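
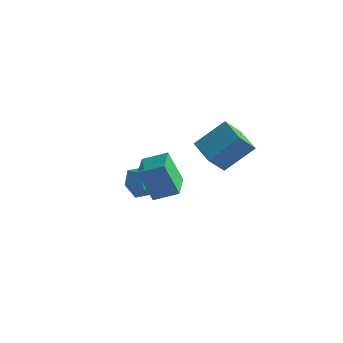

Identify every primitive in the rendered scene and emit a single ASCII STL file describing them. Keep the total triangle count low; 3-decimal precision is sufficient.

solid 
facet normal -0.443 -0.616 -0.651
outer loop
vertex 3.533 -2.487 1.353
vertex 2.124 -1.833 1.693
vertex 3.729 -1.519 0.304
endloop
endfacet
facet normal 0.886 -0.411 -0.214
outer loop
vertex 4.616 -0.287 1.607
vertex 3.533 -2.487 1.353
vertex 3.729 -1.519 0.304
endloop
endfacet
facet normal -0.443 -0.616 -0.652
outer loop
vertex 3.729 -1.519 0.304
vertex 2.124 -1.833 1.693
vertex 2.32 -0.865 0.645
endloop
endfacet
facet normal 0.136 0.672 -0.728
outer loop
vertex 2.32 -0.865 0.645
vertex 4.616 -0.287 1.607
vertex 3.729 -1.519 0.304
endloop
endfacet
facet normal -0.136 -0.672 0.728
outer loop
vertex 3.533 -2.487 1.353
vertex 3.011 -0.601 2.996
vertex 2.124 -1.833 1.693
endloop
endfacet
facet normal 0.886 -0.411 -0.214
outer loop
vertex 4.42 -1.255 2.655
vertex 3.533 -2.487 1.353
vertex 4.616 -0.287 1.607
endloop
endfacet
facet normal -0.136 -0.672 0.728
outer loop
vertex 4.42 -1.255 2.655
vertex 3.011 -0.601 2.996
vertex 3.533 -2.487 1.353
endloop
endfacet
facet normal -0.886 0.411 0.214
outer loop
vertex 2.124 -1.833 1.693
vertex 3.011 -0.601 2.996
vertex 2.32 -0.865 0.645
endloop
endfacet
facet normal 0.136 0.672 -0.728
outer loop
vertex 3.207 0.367 1.947
vertex 4.616 -0.287 1.607
vertex 2.32 -0.865 0.645
endloop
endfacet
facet normal -0.886 0.411 0.214
outer loop
vertex 2.32 -0.865 0.645
vertex 3.011 -0.601 2.996
vertex 3.207 0.367 1.947
endloop
endfacet
facet normal 0.443 0.616 0.652
outer loop
vertex 3.207 0.367 1.947
vertex 4.42 -1.255 2.655
vertex 4.616 -0.287 1.607
endloop
endfacet
facet normal 0.443 0.616 0.651
outer loop
vertex 3.011 -0.601 2.996
vertex 4.42 -1.255 2.655
vertex 3.207 0.367 1.947
endloop
endfacet
facet normal -0.995 0.096 0.041
outer loop
vertex -3.388 0.556 -3.659
vertex -3.501 -0.439 -4.071
vertex -3.443 -0.301 -2.999
endloop
endfacet
facet normal -0.681 0.474 0.559
outer loop
vertex -3.388 0.556 -3.659
vertex -3.443 -0.301 -2.999
vertex -2.73 0.49 -2.801
endloop
endfacet
facet normal -0.234 0.939 0.252
outer loop
vertex -3.388 0.556 -3.659
vertex -2.73 0.49 -2.801
vertex -2.347 0.84 -3.752
endloop
endfacet
facet normal -0.272 0.848 -0.455
outer loop
vertex -3.388 0.556 -3.659
vertex -2.347 0.84 -3.752
vertex -2.824 0.266 -4.537
endloop
endfacet
facet normal -0.743 0.326 -0.585
outer loop
vertex -3.388 0.556 -3.659
vertex -2.824 0.266 -4.537
vertex -3.501 -0.439 -4.071
endloop
endfacet
facet normal -0.294 0.026 0.956
outer loop
vertex -2.73 0.49 -2.801
vertex -3.443 -0.301 -2.999
vertex -2.436 -0.546 -2.683
endloop
endfacet
facet normal -0.801 -0.587 0.119
outer loop
vertex -3.443 -0.301 -2.999
vertex -3.501 -0.439 -4.071
vertex -2.913 -1.12 -3.468
endloop
endfacet
facet normal -0.393 -0.213 -0.894
outer loop
vertex -3.501 -0.439 -4.071
vertex -2.824 0.266 -4.537
vertex -2.53 -0.77 -4.419
endloop
endfacet
facet normal 0.368 0.630 -0.684
outer loop
vertex -2.824 0.266 -4.537
vertex -2.347 0.84 -3.752
vertex -1.817 0.021 -4.221
endloop
endfacet
facet normal 0.430 0.778 0.459
outer loop
vertex -2.347 0.84 -3.752
vertex -2.73 0.49 -2.801
vertex -1.759 0.159 -3.149
endloop
endfacet
facet normal 0.272 -0.848 0.455
outer loop
vertex -1.872 -0.836 -3.561
vertex -2.436 -0.546 -2.683
vertex -2.913 -1.12 -3.468
endloop
endfacet
facet normal 0.234 -0.939 -0.252
outer loop
vertex -1.872 -0.836 -3.561
vertex -2.913 -1.12 -3.468
vertex -2.53 -0.77 -4.419
endloop
endfacet
facet normal 0.681 -0.474 -0.559
outer loop
vertex -1.872 -0.836 -3.561
vertex -2.53 -0.77 -4.419
vertex -1.817 0.021 -4.221
endloop
endfacet
facet normal 0.995 -0.096 -0.041
outer loop
vertex -1.872 -0.836 -3.561
vertex -1.817 0.021 -4.221
vertex -1.759 0.159 -3.149
endloop
endfacet
facet normal 0.743 -0.326 0.585
outer loop
vertex -1.872 -0.836 -3.561
vertex -1.759 0.159 -3.149
vertex -2.436 -0.546 -2.683
endloop
endfacet
facet normal -0.368 -0.630 0.684
outer loop
vertex -2.913 -1.12 -3.468
vertex -2.436 -0.546 -2.683
vertex -3.443 -0.301 -2.999
endloop
endfacet
facet normal -0.430 -0.778 -0.459
outer loop
vertex -2.53 -0.77 -4.419
vertex -2.913 -1.12 -3.468
vertex -3.501 -0.439 -4.071
endloop
endfacet
facet normal 0.294 -0.026 -0.956
outer loop
vertex -1.817 0.021 -4.221
vertex -2.53 -0.77 -4.419
vertex -2.824 0.266 -4.537
endloop
endfacet
facet normal 0.801 0.587 -0.119
outer loop
vertex -1.759 0.159 -3.149
vertex -1.817 0.021 -4.221
vertex -2.347 0.84 -3.752
endloop
endfacet
facet normal 0.393 0.213 0.894
outer loop
vertex -2.436 -0.546 -2.683
vertex -1.759 0.159 -3.149
vertex -2.73 0.49 -2.801
endloop
endfacet
facet normal -0.752 -0.539 -0.380
outer loop
vertex -0.074 -3.374 -0.475
vertex -1.09 -1.891 -0.569
vertex 0.592 -3.033 -2.275
endloop
endfacet
facet normal 0.564 -0.824 0.053
outer loop
vertex 1.63 -2.289 -1.751
vertex -0.074 -3.374 -0.475
vertex 0.592 -3.033 -2.275
endloop
endfacet
facet normal -0.752 -0.539 -0.380
outer loop
vertex 0.592 -3.033 -2.275
vertex -1.09 -1.891 -0.569
vertex -0.423 -1.55 -2.37
endloop
endfacet
facet normal 0.341 0.174 -0.924
outer loop
vertex -0.423 -1.55 -2.37
vertex 1.63 -2.289 -1.751
vertex 0.592 -3.033 -2.275
endloop
endfacet
facet normal -0.341 -0.175 0.924
outer loop
vertex -0.074 -3.374 -0.475
vertex -0.052 -1.147 -0.045
vertex -1.09 -1.891 -0.569
endloop
endfacet
facet normal 0.564 -0.824 0.053
outer loop
vertex 0.963 -2.63 0.05
vertex -0.074 -3.374 -0.475
vertex 1.63 -2.289 -1.751
endloop
endfacet
facet normal -0.342 -0.175 0.923
outer loop
vertex 0.963 -2.63 0.05
vertex -0.052 -1.147 -0.045
vertex -0.074 -3.374 -0.475
endloop
endfacet
facet normal -0.564 0.824 -0.053
outer loop
vertex -1.09 -1.891 -0.569
vertex -0.052 -1.147 -0.045
vertex -0.423 -1.55 -2.37
endloop
endfacet
facet normal 0.342 0.175 -0.923
outer loop
vertex 0.614 -0.806 -1.845
vertex 1.63 -2.289 -1.751
vertex -0.423 -1.55 -2.37
endloop
endfacet
facet normal -0.564 0.824 -0.053
outer loop
vertex -0.423 -1.55 -2.37
vertex -0.052 -1.147 -0.045
vertex 0.614 -0.806 -1.845
endloop
endfacet
facet normal 0.752 0.539 0.380
outer loop
vertex 0.614 -0.806 -1.845
vertex 0.963 -2.63 0.05
vertex 1.63 -2.289 -1.751
endloop
endfacet
facet normal 0.752 0.539 0.380
outer loop
vertex -0.052 -1.147 -0.045
vertex 0.963 -2.63 0.05
vertex 0.614 -0.806 -1.845
endloop
endfacet

endsolid


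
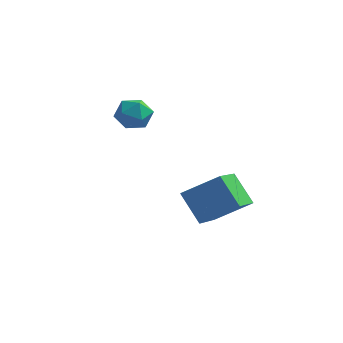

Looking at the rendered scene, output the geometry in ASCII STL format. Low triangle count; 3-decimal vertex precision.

solid 
facet normal -0.251 -0.365 0.897
outer loop
vertex -3.727 0.649 -0.182
vertex -3.512 0.071 -0.357
vertex -3.115 0.489 -0.076
endloop
endfacet
facet normal -0.078 0.326 0.942
outer loop
vertex -3.727 0.649 -0.182
vertex -3.115 0.489 -0.076
vertex -3.261 1.076 -0.291
endloop
endfacet
facet normal -0.513 0.690 0.510
outer loop
vertex -3.727 0.649 -0.182
vertex -3.261 1.076 -0.291
vertex -3.748 1.02 -0.705
endloop
endfacet
facet normal -0.954 0.225 0.198
outer loop
vertex -3.727 0.649 -0.182
vertex -3.748 1.02 -0.705
vertex -3.903 0.399 -0.746
endloop
endfacet
facet normal -0.792 -0.427 0.436
outer loop
vertex -3.727 0.649 -0.182
vertex -3.903 0.399 -0.746
vertex -3.512 0.071 -0.357
endloop
endfacet
facet normal 0.589 0.403 0.700
outer loop
vertex -3.261 1.076 -0.291
vertex -3.115 0.489 -0.076
vertex -2.757 0.761 -0.534
endloop
endfacet
facet normal 0.310 -0.715 0.626
outer loop
vertex -3.115 0.489 -0.076
vertex -3.512 0.071 -0.357
vertex -2.912 0.14 -0.575
endloop
endfacet
facet normal -0.567 -0.815 -0.118
outer loop
vertex -3.512 0.071 -0.357
vertex -3.903 0.399 -0.746
vertex -3.399 0.084 -0.989
endloop
endfacet
facet normal -0.829 0.240 -0.505
outer loop
vertex -3.903 0.399 -0.746
vertex -3.748 1.02 -0.705
vertex -3.545 0.671 -1.204
endloop
endfacet
facet normal -0.114 0.993 0.000
outer loop
vertex -3.748 1.02 -0.705
vertex -3.261 1.076 -0.291
vertex -3.148 1.089 -0.923
endloop
endfacet
facet normal 0.954 -0.225 -0.198
outer loop
vertex -2.933 0.511 -1.098
vertex -2.757 0.761 -0.534
vertex -2.912 0.14 -0.575
endloop
endfacet
facet normal 0.513 -0.690 -0.510
outer loop
vertex -2.933 0.511 -1.098
vertex -2.912 0.14 -0.575
vertex -3.399 0.084 -0.989
endloop
endfacet
facet normal 0.078 -0.326 -0.942
outer loop
vertex -2.933 0.511 -1.098
vertex -3.399 0.084 -0.989
vertex -3.545 0.671 -1.204
endloop
endfacet
facet normal 0.251 0.365 -0.897
outer loop
vertex -2.933 0.511 -1.098
vertex -3.545 0.671 -1.204
vertex -3.148 1.089 -0.923
endloop
endfacet
facet normal 0.792 0.427 -0.436
outer loop
vertex -2.933 0.511 -1.098
vertex -3.148 1.089 -0.923
vertex -2.757 0.761 -0.534
endloop
endfacet
facet normal 0.829 -0.240 0.505
outer loop
vertex -2.912 0.14 -0.575
vertex -2.757 0.761 -0.534
vertex -3.115 0.489 -0.076
endloop
endfacet
facet normal 0.114 -0.993 -0.000
outer loop
vertex -3.399 0.084 -0.989
vertex -2.912 0.14 -0.575
vertex -3.512 0.071 -0.357
endloop
endfacet
facet normal -0.589 -0.403 -0.700
outer loop
vertex -3.545 0.671 -1.204
vertex -3.399 0.084 -0.989
vertex -3.903 0.399 -0.746
endloop
endfacet
facet normal -0.310 0.715 -0.626
outer loop
vertex -3.148 1.089 -0.923
vertex -3.545 0.671 -1.204
vertex -3.748 1.02 -0.705
endloop
endfacet
facet normal 0.567 0.815 0.118
outer loop
vertex -2.757 0.761 -0.534
vertex -3.148 1.089 -0.923
vertex -3.261 1.076 -0.291
endloop
endfacet
facet normal -0.796 -0.293 -0.530
outer loop
vertex -0.091 -2.941 -2.554
vertex -0.805 -2.514 -1.718
vertex -0.117 -1.49 -3.317
endloop
endfacet
facet normal 0.606 -0.362 -0.709
outer loop
vertex 0.925 -1.106 -2.622
vertex -0.091 -2.941 -2.554
vertex -0.117 -1.49 -3.317
endloop
endfacet
facet normal -0.795 -0.294 -0.530
outer loop
vertex -0.117 -1.49 -3.317
vertex -0.805 -2.514 -1.718
vertex -0.832 -1.063 -2.481
endloop
endfacet
facet normal -0.016 0.885 -0.465
outer loop
vertex -0.832 -1.063 -2.481
vertex 0.925 -1.106 -2.622
vertex -0.117 -1.49 -3.317
endloop
endfacet
facet normal 0.016 -0.885 0.465
outer loop
vertex -0.091 -2.941 -2.554
vertex 0.237 -2.13 -1.023
vertex -0.805 -2.514 -1.718
endloop
endfacet
facet normal 0.606 -0.362 -0.709
outer loop
vertex 0.952 -2.557 -1.859
vertex -0.091 -2.941 -2.554
vertex 0.925 -1.106 -2.622
endloop
endfacet
facet normal 0.016 -0.885 0.465
outer loop
vertex 0.952 -2.557 -1.859
vertex 0.237 -2.13 -1.023
vertex -0.091 -2.941 -2.554
endloop
endfacet
facet normal -0.606 0.361 0.709
outer loop
vertex -0.805 -2.514 -1.718
vertex 0.237 -2.13 -1.023
vertex -0.832 -1.063 -2.481
endloop
endfacet
facet normal -0.016 0.885 -0.465
outer loop
vertex 0.211 -0.679 -1.786
vertex 0.925 -1.106 -2.622
vertex -0.832 -1.063 -2.481
endloop
endfacet
facet normal -0.606 0.362 0.709
outer loop
vertex -0.832 -1.063 -2.481
vertex 0.237 -2.13 -1.023
vertex 0.211 -0.679 -1.786
endloop
endfacet
facet normal 0.796 0.293 0.530
outer loop
vertex 0.211 -0.679 -1.786
vertex 0.952 -2.557 -1.859
vertex 0.925 -1.106 -2.622
endloop
endfacet
facet normal 0.795 0.293 0.530
outer loop
vertex 0.237 -2.13 -1.023
vertex 0.952 -2.557 -1.859
vertex 0.211 -0.679 -1.786
endloop
endfacet

endsolid


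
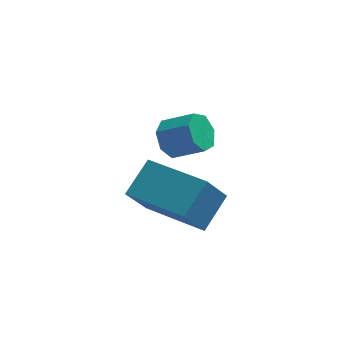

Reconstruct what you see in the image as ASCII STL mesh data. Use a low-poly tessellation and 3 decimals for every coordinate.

solid 
facet normal -0.443 -0.334 0.832
outer loop
vertex -2.9 1.572 -2.369
vertex -4.518 3.005 -2.654
vertex -3.574 0.667 -3.091
endloop
endfacet
facet normal 0.743 -0.657 0.130
outer loop
vertex -2.982 1.115 -4.206
vertex -2.9 1.572 -2.369
vertex -3.574 0.667 -3.091
endloop
endfacet
facet normal -0.442 -0.334 0.832
outer loop
vertex -3.574 0.667 -3.091
vertex -4.518 3.005 -2.654
vertex -5.193 2.1 -3.376
endloop
endfacet
facet normal -0.503 -0.676 -0.539
outer loop
vertex -5.193 2.1 -3.376
vertex -2.982 1.115 -4.206
vertex -3.574 0.667 -3.091
endloop
endfacet
facet normal 0.503 0.676 0.539
outer loop
vertex -2.9 1.572 -2.369
vertex -3.926 3.453 -3.769
vertex -4.518 3.005 -2.654
endloop
endfacet
facet normal 0.742 -0.658 0.130
outer loop
vertex -2.307 2.02 -3.484
vertex -2.9 1.572 -2.369
vertex -2.982 1.115 -4.206
endloop
endfacet
facet normal 0.503 0.676 0.539
outer loop
vertex -2.307 2.02 -3.484
vertex -3.926 3.453 -3.769
vertex -2.9 1.572 -2.369
endloop
endfacet
facet normal -0.742 0.657 -0.130
outer loop
vertex -4.518 3.005 -2.654
vertex -3.926 3.453 -3.769
vertex -5.193 2.1 -3.376
endloop
endfacet
facet normal -0.503 -0.675 -0.539
outer loop
vertex -4.6 2.548 -4.491
vertex -2.982 1.115 -4.206
vertex -5.193 2.1 -3.376
endloop
endfacet
facet normal -0.742 0.657 -0.131
outer loop
vertex -5.193 2.1 -3.376
vertex -3.926 3.453 -3.769
vertex -4.6 2.548 -4.491
endloop
endfacet
facet normal 0.442 0.334 -0.832
outer loop
vertex -4.6 2.548 -4.491
vertex -2.307 2.02 -3.484
vertex -2.982 1.115 -4.206
endloop
endfacet
facet normal 0.442 0.334 -0.832
outer loop
vertex -3.926 3.453 -3.769
vertex -2.307 2.02 -3.484
vertex -4.6 2.548 -4.491
endloop
endfacet
facet normal -0.806 0.287 -0.517
outer loop
vertex -3.572 2.493 -1.186
vertex -3.933 2.058 -0.865
vertex -3.812 2.677 -0.71
endloop
endfacet
facet normal 0.411 0.901 -0.141
outer loop
vertex -3.572 2.493 -1.186
vertex -3.812 2.677 -0.71
vertex -2.686 2.178 -0.615
endloop
endfacet
facet normal 0.411 0.901 -0.140
outer loop
vertex -2.686 2.178 -0.615
vertex -3.812 2.677 -0.71
vertex -2.927 2.362 -0.139
endloop
endfacet
facet normal 0.806 -0.286 0.519
outer loop
vertex -2.686 2.178 -0.615
vertex -2.927 2.362 -0.139
vertex -3.047 1.742 -0.295
endloop
endfacet
facet normal -0.805 0.287 -0.519
outer loop
vertex -3.812 2.677 -0.71
vertex -3.933 2.058 -0.865
vertex -4.144 2.395 -0.351
endloop
endfacet
facet normal -0.077 0.818 0.571
outer loop
vertex -3.812 2.677 -0.71
vertex -4.144 2.395 -0.351
vertex -2.927 2.362 -0.139
endloop
endfacet
facet normal -0.077 0.817 0.572
outer loop
vertex -2.927 2.362 -0.139
vertex -4.144 2.395 -0.351
vertex -3.258 2.08 0.219
endloop
endfacet
facet normal 0.805 -0.286 0.519
outer loop
vertex -2.927 2.362 -0.139
vertex -3.258 2.08 0.219
vertex -3.047 1.742 -0.295
endloop
endfacet
facet normal -0.805 0.288 -0.519
outer loop
vertex -4.144 2.395 -0.351
vertex -3.933 2.058 -0.865
vertex -4.317 1.859 -0.38
endloop
endfacet
facet normal -0.507 0.118 0.854
outer loop
vertex -4.144 2.395 -0.351
vertex -4.317 1.859 -0.38
vertex -3.258 2.08 0.219
endloop
endfacet
facet normal -0.508 0.119 0.853
outer loop
vertex -3.258 2.08 0.219
vertex -4.317 1.859 -0.38
vertex -3.431 1.543 0.191
endloop
endfacet
facet normal 0.805 -0.287 0.519
outer loop
vertex -3.258 2.08 0.219
vertex -3.431 1.543 0.191
vertex -3.047 1.742 -0.295
endloop
endfacet
facet normal -0.805 0.286 -0.520
outer loop
vertex -4.317 1.859 -0.38
vertex -3.933 2.058 -0.865
vertex -4.2 1.472 -0.774
endloop
endfacet
facet normal -0.556 -0.669 0.492
outer loop
vertex -4.317 1.859 -0.38
vertex -4.2 1.472 -0.774
vertex -3.431 1.543 0.191
endloop
endfacet
facet normal -0.555 -0.670 0.492
outer loop
vertex -3.431 1.543 0.191
vertex -4.2 1.472 -0.774
vertex -3.314 1.157 -0.203
endloop
endfacet
facet normal 0.805 -0.286 0.519
outer loop
vertex -3.431 1.543 0.191
vertex -3.314 1.157 -0.203
vertex -3.047 1.742 -0.295
endloop
endfacet
facet normal -0.806 0.287 -0.518
outer loop
vertex -4.2 1.472 -0.774
vertex -3.933 2.058 -0.865
vertex -3.883 1.527 -1.237
endloop
endfacet
facet normal -0.185 -0.953 -0.240
outer loop
vertex -4.2 1.472 -0.774
vertex -3.883 1.527 -1.237
vertex -3.314 1.157 -0.203
endloop
endfacet
facet normal -0.186 -0.953 -0.239
outer loop
vertex -3.314 1.157 -0.203
vertex -3.883 1.527 -1.237
vertex -2.997 1.211 -0.666
endloop
endfacet
facet normal 0.806 -0.286 0.518
outer loop
vertex -3.314 1.157 -0.203
vertex -2.997 1.211 -0.666
vertex -3.047 1.742 -0.295
endloop
endfacet
facet normal -0.805 0.288 -0.519
outer loop
vertex -3.883 1.527 -1.237
vertex -3.933 2.058 -0.865
vertex -3.603 1.981 -1.42
endloop
endfacet
facet normal 0.325 -0.519 -0.791
outer loop
vertex -3.883 1.527 -1.237
vertex -3.603 1.981 -1.42
vertex -2.997 1.211 -0.666
endloop
endfacet
facet normal 0.325 -0.518 -0.791
outer loop
vertex -2.997 1.211 -0.666
vertex -3.603 1.981 -1.42
vertex -2.717 1.666 -0.849
endloop
endfacet
facet normal 0.805 -0.287 0.519
outer loop
vertex -2.997 1.211 -0.666
vertex -2.717 1.666 -0.849
vertex -3.047 1.742 -0.295
endloop
endfacet
facet normal -0.806 0.286 -0.519
outer loop
vertex -3.603 1.981 -1.42
vertex -3.933 2.058 -0.865
vertex -3.572 2.493 -1.186
endloop
endfacet
facet normal 0.590 0.306 -0.747
outer loop
vertex -3.603 1.981 -1.42
vertex -3.572 2.493 -1.186
vertex -2.717 1.666 -0.849
endloop
endfacet
facet normal 0.590 0.306 -0.747
outer loop
vertex -2.717 1.666 -0.849
vertex -3.572 2.493 -1.186
vertex -2.686 2.178 -0.615
endloop
endfacet
facet normal 0.805 -0.286 0.519
outer loop
vertex -2.717 1.666 -0.849
vertex -2.686 2.178 -0.615
vertex -3.047 1.742 -0.295
endloop
endfacet

endsolid


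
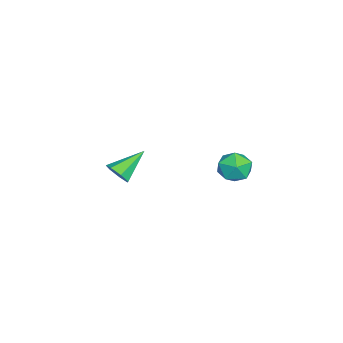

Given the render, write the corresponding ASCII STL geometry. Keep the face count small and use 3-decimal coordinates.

solid 
facet normal -0.671 -0.165 0.723
outer loop
vertex 1.717 3.656 3.078
vertex 1.935 2.789 3.082
vertex 2.368 3.36 3.615
endloop
endfacet
facet normal -0.407 0.497 0.767
outer loop
vertex 1.717 3.656 3.078
vertex 2.368 3.36 3.615
vertex 2.47 4.129 3.171
endloop
endfacet
facet normal -0.539 0.829 0.149
outer loop
vertex 1.717 3.656 3.078
vertex 2.47 4.129 3.171
vertex 2.099 4.033 2.364
endloop
endfacet
facet normal -0.886 0.373 -0.277
outer loop
vertex 1.717 3.656 3.078
vertex 2.099 4.033 2.364
vertex 1.768 3.205 2.308
endloop
endfacet
facet normal -0.967 -0.243 0.078
outer loop
vertex 1.717 3.656 3.078
vertex 1.768 3.205 2.308
vertex 1.935 2.789 3.082
endloop
endfacet
facet normal 0.301 0.447 0.843
outer loop
vertex 2.47 4.129 3.171
vertex 2.368 3.36 3.615
vertex 3.152 3.555 3.232
endloop
endfacet
facet normal -0.125 -0.624 0.771
outer loop
vertex 2.368 3.36 3.615
vertex 1.935 2.789 3.082
vertex 2.821 2.727 3.176
endloop
endfacet
facet normal -0.605 -0.748 -0.271
outer loop
vertex 1.935 2.789 3.082
vertex 1.768 3.205 2.308
vertex 2.45 2.631 2.369
endloop
endfacet
facet normal -0.474 0.247 -0.845
outer loop
vertex 1.768 3.205 2.308
vertex 2.099 4.033 2.364
vertex 2.552 3.4 1.925
endloop
endfacet
facet normal 0.085 0.984 -0.156
outer loop
vertex 2.099 4.033 2.364
vertex 2.47 4.129 3.171
vertex 2.985 3.971 2.458
endloop
endfacet
facet normal 0.886 -0.373 0.277
outer loop
vertex 3.203 3.104 2.462
vertex 3.152 3.555 3.232
vertex 2.821 2.727 3.176
endloop
endfacet
facet normal 0.539 -0.829 -0.149
outer loop
vertex 3.203 3.104 2.462
vertex 2.821 2.727 3.176
vertex 2.45 2.631 2.369
endloop
endfacet
facet normal 0.407 -0.497 -0.767
outer loop
vertex 3.203 3.104 2.462
vertex 2.45 2.631 2.369
vertex 2.552 3.4 1.925
endloop
endfacet
facet normal 0.671 0.165 -0.723
outer loop
vertex 3.203 3.104 2.462
vertex 2.552 3.4 1.925
vertex 2.985 3.971 2.458
endloop
endfacet
facet normal 0.967 0.243 -0.078
outer loop
vertex 3.203 3.104 2.462
vertex 2.985 3.971 2.458
vertex 3.152 3.555 3.232
endloop
endfacet
facet normal 0.474 -0.247 0.845
outer loop
vertex 2.821 2.727 3.176
vertex 3.152 3.555 3.232
vertex 2.368 3.36 3.615
endloop
endfacet
facet normal -0.085 -0.984 0.156
outer loop
vertex 2.45 2.631 2.369
vertex 2.821 2.727 3.176
vertex 1.935 2.789 3.082
endloop
endfacet
facet normal -0.301 -0.447 -0.843
outer loop
vertex 2.552 3.4 1.925
vertex 2.45 2.631 2.369
vertex 1.768 3.205 2.308
endloop
endfacet
facet normal 0.125 0.624 -0.771
outer loop
vertex 2.985 3.971 2.458
vertex 2.552 3.4 1.925
vertex 2.099 4.033 2.364
endloop
endfacet
facet normal 0.605 0.748 0.271
outer loop
vertex 3.152 3.555 3.232
vertex 2.985 3.971 2.458
vertex 2.47 4.129 3.171
endloop
endfacet
facet normal 0.611 -0.578 -0.541
outer loop
vertex -2.079 -3.036 -1.086
vertex -2.398 -2.792 -1.707
vertex -1.815 -2.512 -1.348
endloop
endfacet
facet normal 0.428 0.222 0.876
outer loop
vertex -2.079 -3.036 -1.086
vertex -1.815 -2.512 -1.348
vertex -3.522 -1.728 -0.713
endloop
endfacet
facet normal 0.611 -0.579 -0.540
outer loop
vertex -1.815 -2.512 -1.348
vertex -2.398 -2.792 -1.707
vertex -1.99 -2.199 -1.881
endloop
endfacet
facet normal 0.491 0.812 0.316
outer loop
vertex -1.815 -2.512 -1.348
vertex -1.99 -2.199 -1.881
vertex -3.522 -1.728 -0.713
endloop
endfacet
facet normal 0.611 -0.579 -0.540
outer loop
vertex -1.99 -2.199 -1.881
vertex -2.398 -2.792 -1.707
vertex -2.472 -2.333 -2.283
endloop
endfacet
facet normal 0.026 0.939 -0.344
outer loop
vertex -1.99 -2.199 -1.881
vertex -2.472 -2.333 -2.283
vertex -3.522 -1.728 -0.713
endloop
endfacet
facet normal 0.611 -0.579 -0.540
outer loop
vertex -2.472 -2.333 -2.283
vertex -2.398 -2.792 -1.707
vertex -2.899 -2.812 -2.252
endloop
endfacet
facet normal -0.613 0.507 -0.606
outer loop
vertex -2.472 -2.333 -2.283
vertex -2.899 -2.812 -2.252
vertex -3.522 -1.728 -0.713
endloop
endfacet
facet normal 0.611 -0.578 -0.541
outer loop
vertex -2.899 -2.812 -2.252
vertex -2.398 -2.792 -1.707
vertex -2.948 -3.276 -1.811
endloop
endfacet
facet normal -0.949 -0.159 -0.272
outer loop
vertex -2.899 -2.812 -2.252
vertex -2.948 -3.276 -1.811
vertex -3.522 -1.728 -0.713
endloop
endfacet
facet normal 0.611 -0.578 -0.541
outer loop
vertex -2.948 -3.276 -1.811
vertex -2.398 -2.792 -1.707
vertex -2.583 -3.376 -1.292
endloop
endfacet
facet normal -0.727 -0.556 0.404
outer loop
vertex -2.948 -3.276 -1.811
vertex -2.583 -3.376 -1.292
vertex -3.522 -1.728 -0.713
endloop
endfacet
facet normal 0.611 -0.578 -0.541
outer loop
vertex -2.583 -3.376 -1.292
vertex -2.398 -2.792 -1.707
vertex -2.079 -3.036 -1.086
endloop
endfacet
facet normal -0.114 -0.386 0.915
outer loop
vertex -2.583 -3.376 -1.292
vertex -2.079 -3.036 -1.086
vertex -3.522 -1.728 -0.713
endloop
endfacet

endsolid


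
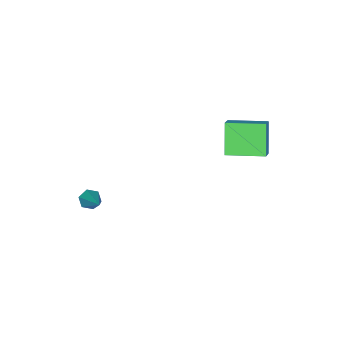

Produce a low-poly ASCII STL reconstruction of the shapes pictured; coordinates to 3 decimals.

solid 
facet normal -0.769 -0.269 -0.579
outer loop
vertex -2.521 2.643 1.917
vertex -3.202 4.247 2.077
vertex -1.7 3.121 0.605
endloop
endfacet
facet normal 0.389 -0.917 -0.090
outer loop
vertex -1.038 3.353 1.103
vertex -2.521 2.643 1.917
vertex -1.7 3.121 0.605
endloop
endfacet
facet normal -0.769 -0.269 -0.580
outer loop
vertex -1.7 3.121 0.605
vertex -3.202 4.247 2.077
vertex -2.381 4.726 0.765
endloop
endfacet
facet normal 0.506 0.295 -0.810
outer loop
vertex -2.381 4.726 0.765
vertex -1.038 3.353 1.103
vertex -1.7 3.121 0.605
endloop
endfacet
facet normal -0.506 -0.296 0.810
outer loop
vertex -2.521 2.643 1.917
vertex -2.54 4.479 2.575
vertex -3.202 4.247 2.077
endloop
endfacet
facet normal 0.389 -0.917 -0.091
outer loop
vertex -1.859 2.874 2.415
vertex -2.521 2.643 1.917
vertex -1.038 3.353 1.103
endloop
endfacet
facet normal -0.506 -0.296 0.810
outer loop
vertex -1.859 2.874 2.415
vertex -2.54 4.479 2.575
vertex -2.521 2.643 1.917
endloop
endfacet
facet normal -0.390 0.917 0.091
outer loop
vertex -3.202 4.247 2.077
vertex -2.54 4.479 2.575
vertex -2.381 4.726 0.765
endloop
endfacet
facet normal 0.506 0.296 -0.810
outer loop
vertex -1.719 4.957 1.263
vertex -1.038 3.353 1.103
vertex -2.381 4.726 0.765
endloop
endfacet
facet normal -0.388 0.917 0.091
outer loop
vertex -2.381 4.726 0.765
vertex -2.54 4.479 2.575
vertex -1.719 4.957 1.263
endloop
endfacet
facet normal 0.769 0.269 0.580
outer loop
vertex -1.719 4.957 1.263
vertex -1.859 2.874 2.415
vertex -1.038 3.353 1.103
endloop
endfacet
facet normal 0.769 0.269 0.579
outer loop
vertex -2.54 4.479 2.575
vertex -1.859 2.874 2.415
vertex -1.719 4.957 1.263
endloop
endfacet
facet normal -0.513 -0.620 -0.594
outer loop
vertex 1.866 -2.177 -2.319
vertex 1.591 -1.775 -2.501
vertex 2.033 -1.916 -2.736
endloop
endfacet
facet normal 0.897 -0.433 0.088
outer loop
vertex 1.866 -2.177 -2.319
vertex 2.033 -1.916 -2.736
vertex 2.509 -0.665 -1.439
endloop
endfacet
facet normal -0.513 -0.620 -0.593
outer loop
vertex 2.033 -1.916 -2.736
vertex 1.591 -1.775 -2.501
vertex 1.759 -1.514 -2.919
endloop
endfacet
facet normal 0.782 0.280 -0.557
outer loop
vertex 2.033 -1.916 -2.736
vertex 1.759 -1.514 -2.919
vertex 2.509 -0.665 -1.439
endloop
endfacet
facet normal -0.512 -0.621 -0.593
outer loop
vertex 1.759 -1.514 -2.919
vertex 1.591 -1.775 -2.501
vertex 1.316 -1.373 -2.684
endloop
endfacet
facet normal 0.010 0.865 -0.501
outer loop
vertex 1.759 -1.514 -2.919
vertex 1.316 -1.373 -2.684
vertex 2.509 -0.665 -1.439
endloop
endfacet
facet normal -0.512 -0.621 -0.594
outer loop
vertex 1.316 -1.373 -2.684
vertex 1.591 -1.775 -2.501
vertex 1.149 -1.634 -2.267
endloop
endfacet
facet normal -0.647 0.736 0.201
outer loop
vertex 1.316 -1.373 -2.684
vertex 1.149 -1.634 -2.267
vertex 2.509 -0.665 -1.439
endloop
endfacet
facet normal -0.512 -0.621 -0.594
outer loop
vertex 1.149 -1.634 -2.267
vertex 1.591 -1.775 -2.501
vertex 1.424 -2.036 -2.084
endloop
endfacet
facet normal -0.531 0.022 0.847
outer loop
vertex 1.149 -1.634 -2.267
vertex 1.424 -2.036 -2.084
vertex 2.509 -0.665 -1.439
endloop
endfacet
facet normal -0.513 -0.620 -0.594
outer loop
vertex 1.424 -2.036 -2.084
vertex 1.591 -1.775 -2.501
vertex 1.866 -2.177 -2.319
endloop
endfacet
facet normal 0.241 -0.563 0.791
outer loop
vertex 1.424 -2.036 -2.084
vertex 1.866 -2.177 -2.319
vertex 2.509 -0.665 -1.439
endloop
endfacet

endsolid


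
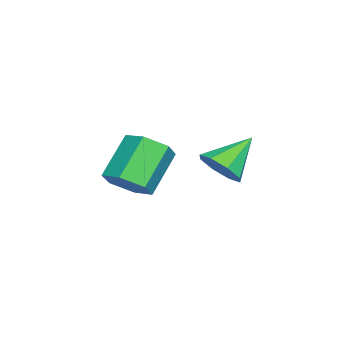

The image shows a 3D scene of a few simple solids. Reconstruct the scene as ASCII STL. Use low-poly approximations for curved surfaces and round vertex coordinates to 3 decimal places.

solid 
facet normal 0.639 -0.269 -0.721
outer loop
vertex 1.237 0.256 -0.954
vertex 0.669 -0.513 -1.171
vertex 0.524 0.347 -1.62
endloop
endfacet
facet normal 0.249 0.959 -0.136
outer loop
vertex 1.237 0.256 -0.954
vertex 0.524 0.347 -1.62
vertex -0.061 0.801 0.509
endloop
endfacet
facet normal 0.249 0.959 -0.136
outer loop
vertex -0.061 0.801 0.509
vertex 0.524 0.347 -1.62
vertex -0.774 0.892 -0.157
endloop
endfacet
facet normal -0.639 0.268 0.721
outer loop
vertex -0.061 0.801 0.509
vertex -0.774 0.892 -0.157
vertex -0.629 0.033 0.291
endloop
endfacet
facet normal 0.640 -0.268 -0.720
outer loop
vertex 0.524 0.347 -1.62
vertex 0.669 -0.513 -1.171
vertex -0.044 -0.422 -1.838
endloop
endfacet
facet normal -0.505 0.560 -0.657
outer loop
vertex 0.524 0.347 -1.62
vertex -0.044 -0.422 -1.838
vertex -0.774 0.892 -0.157
endloop
endfacet
facet normal -0.505 0.560 -0.657
outer loop
vertex -0.774 0.892 -0.157
vertex -0.044 -0.422 -1.838
vertex -1.342 0.124 -0.375
endloop
endfacet
facet normal -0.639 0.268 0.721
outer loop
vertex -0.774 0.892 -0.157
vertex -1.342 0.124 -0.375
vertex -0.629 0.033 0.291
endloop
endfacet
facet normal 0.640 -0.269 -0.720
outer loop
vertex -0.044 -0.422 -1.838
vertex 0.669 -0.513 -1.171
vertex 0.101 -1.281 -1.389
endloop
endfacet
facet normal -0.755 -0.399 -0.520
outer loop
vertex -0.044 -0.422 -1.838
vertex 0.101 -1.281 -1.389
vertex -1.342 0.124 -0.375
endloop
endfacet
facet normal -0.755 -0.399 -0.521
outer loop
vertex -1.342 0.124 -0.375
vertex 0.101 -1.281 -1.389
vertex -1.197 -0.736 0.074
endloop
endfacet
facet normal -0.639 0.269 0.721
outer loop
vertex -1.342 0.124 -0.375
vertex -1.197 -0.736 0.074
vertex -0.629 0.033 0.291
endloop
endfacet
facet normal 0.639 -0.268 -0.721
outer loop
vertex 0.101 -1.281 -1.389
vertex 0.669 -0.513 -1.171
vertex 0.814 -1.372 -0.723
endloop
endfacet
facet normal -0.249 -0.959 0.136
outer loop
vertex 0.101 -1.281 -1.389
vertex 0.814 -1.372 -0.723
vertex -1.197 -0.736 0.074
endloop
endfacet
facet normal -0.249 -0.959 0.136
outer loop
vertex -1.197 -0.736 0.074
vertex 0.814 -1.372 -0.723
vertex -0.484 -0.827 0.74
endloop
endfacet
facet normal -0.639 0.269 0.721
outer loop
vertex -1.197 -0.736 0.074
vertex -0.484 -0.827 0.74
vertex -0.629 0.033 0.291
endloop
endfacet
facet normal 0.639 -0.268 -0.721
outer loop
vertex 0.814 -1.372 -0.723
vertex 0.669 -0.513 -1.171
vertex 1.382 -0.604 -0.505
endloop
endfacet
facet normal 0.505 -0.560 0.657
outer loop
vertex 0.814 -1.372 -0.723
vertex 1.382 -0.604 -0.505
vertex -0.484 -0.827 0.74
endloop
endfacet
facet normal 0.505 -0.559 0.657
outer loop
vertex -0.484 -0.827 0.74
vertex 1.382 -0.604 -0.505
vertex 0.084 -0.058 0.958
endloop
endfacet
facet normal -0.640 0.268 0.720
outer loop
vertex -0.484 -0.827 0.74
vertex 0.084 -0.058 0.958
vertex -0.629 0.033 0.291
endloop
endfacet
facet normal 0.639 -0.269 -0.721
outer loop
vertex 1.382 -0.604 -0.505
vertex 0.669 -0.513 -1.171
vertex 1.237 0.256 -0.954
endloop
endfacet
facet normal 0.755 0.399 0.521
outer loop
vertex 1.382 -0.604 -0.505
vertex 1.237 0.256 -0.954
vertex 0.084 -0.058 0.958
endloop
endfacet
facet normal 0.755 0.400 0.521
outer loop
vertex 0.084 -0.058 0.958
vertex 1.237 0.256 -0.954
vertex -0.061 0.801 0.509
endloop
endfacet
facet normal -0.640 0.269 0.720
outer loop
vertex 0.084 -0.058 0.958
vertex -0.061 0.801 0.509
vertex -0.629 0.033 0.291
endloop
endfacet
facet normal 0.584 -0.513 -0.629
outer loop
vertex 4.128 3.075 1.87
vertex 3.586 3.274 1.205
vertex 4.299 3.649 1.561
endloop
endfacet
facet normal 0.444 0.319 0.838
outer loop
vertex 4.128 3.075 1.87
vertex 4.299 3.649 1.561
vertex 2.594 4.146 2.275
endloop
endfacet
facet normal 0.584 -0.513 -0.629
outer loop
vertex 4.299 3.649 1.561
vertex 3.586 3.274 1.205
vertex 4.052 4.003 1.043
endloop
endfacet
facet normal 0.402 0.834 0.378
outer loop
vertex 4.299 3.649 1.561
vertex 4.052 4.003 1.043
vertex 2.594 4.146 2.275
endloop
endfacet
facet normal 0.584 -0.513 -0.629
outer loop
vertex 4.052 4.003 1.043
vertex 3.586 3.274 1.205
vertex 3.533 3.929 0.621
endloop
endfacet
facet normal -0.024 0.989 -0.144
outer loop
vertex 4.052 4.003 1.043
vertex 3.533 3.929 0.621
vertex 2.594 4.146 2.275
endloop
endfacet
facet normal 0.584 -0.513 -0.629
outer loop
vertex 3.533 3.929 0.621
vertex 3.586 3.274 1.205
vertex 3.045 3.472 0.541
endloop
endfacet
facet normal -0.582 0.695 -0.422
outer loop
vertex 3.533 3.929 0.621
vertex 3.045 3.472 0.541
vertex 2.594 4.146 2.275
endloop
endfacet
facet normal 0.584 -0.513 -0.629
outer loop
vertex 3.045 3.472 0.541
vertex 3.586 3.274 1.205
vertex 2.874 2.899 0.85
endloop
endfacet
facet normal -0.948 0.124 -0.295
outer loop
vertex 3.045 3.472 0.541
vertex 2.874 2.899 0.85
vertex 2.594 4.146 2.275
endloop
endfacet
facet normal 0.584 -0.514 -0.628
outer loop
vertex 2.874 2.899 0.85
vertex 3.586 3.274 1.205
vertex 3.12 2.545 1.368
endloop
endfacet
facet normal -0.906 -0.390 0.164
outer loop
vertex 2.874 2.899 0.85
vertex 3.12 2.545 1.368
vertex 2.594 4.146 2.275
endloop
endfacet
facet normal 0.583 -0.513 -0.630
outer loop
vertex 3.12 2.545 1.368
vertex 3.586 3.274 1.205
vertex 3.64 2.618 1.79
endloop
endfacet
facet normal -0.480 -0.546 0.686
outer loop
vertex 3.12 2.545 1.368
vertex 3.64 2.618 1.79
vertex 2.594 4.146 2.275
endloop
endfacet
facet normal 0.584 -0.513 -0.629
outer loop
vertex 3.64 2.618 1.79
vertex 3.586 3.274 1.205
vertex 4.128 3.075 1.87
endloop
endfacet
facet normal 0.078 -0.252 0.964
outer loop
vertex 3.64 2.618 1.79
vertex 4.128 3.075 1.87
vertex 2.594 4.146 2.275
endloop
endfacet

endsolid


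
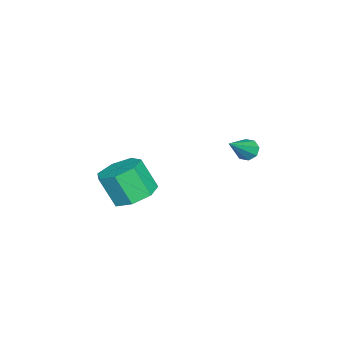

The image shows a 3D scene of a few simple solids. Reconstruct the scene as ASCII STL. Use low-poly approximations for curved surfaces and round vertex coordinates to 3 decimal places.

solid 
facet normal 0.067 0.469 -0.880
outer loop
vertex 3.553 -2.085 -2.428
vertex 2.555 -2.27 -2.603
vertex 2.986 -1.458 -2.137
endloop
endfacet
facet normal 0.770 0.536 0.346
outer loop
vertex 3.553 -2.085 -2.428
vertex 2.986 -1.458 -2.137
vertex 3.443 -2.846 -1.002
endloop
endfacet
facet normal 0.770 0.536 0.346
outer loop
vertex 3.443 -2.846 -1.002
vertex 2.986 -1.458 -2.137
vertex 2.876 -2.219 -0.711
endloop
endfacet
facet normal -0.068 -0.470 0.880
outer loop
vertex 3.443 -2.846 -1.002
vertex 2.876 -2.219 -0.711
vertex 2.445 -3.03 -1.177
endloop
endfacet
facet normal 0.067 0.470 -0.880
outer loop
vertex 2.986 -1.458 -2.137
vertex 2.555 -2.27 -2.603
vertex 2.094 -1.443 -2.197
endloop
endfacet
facet normal -0.017 0.883 0.470
outer loop
vertex 2.986 -1.458 -2.137
vertex 2.094 -1.443 -2.197
vertex 2.876 -2.219 -0.711
endloop
endfacet
facet normal -0.016 0.883 0.469
outer loop
vertex 2.876 -2.219 -0.711
vertex 2.094 -1.443 -2.197
vertex 1.984 -2.203 -0.771
endloop
endfacet
facet normal -0.068 -0.470 0.880
outer loop
vertex 2.876 -2.219 -0.711
vertex 1.984 -2.203 -0.771
vertex 2.445 -3.03 -1.177
endloop
endfacet
facet normal 0.068 0.470 -0.880
outer loop
vertex 2.094 -1.443 -2.197
vertex 2.555 -2.27 -2.603
vertex 1.549 -2.05 -2.563
endloop
endfacet
facet normal -0.790 0.564 0.240
outer loop
vertex 2.094 -1.443 -2.197
vertex 1.549 -2.05 -2.563
vertex 1.984 -2.203 -0.771
endloop
endfacet
facet normal -0.790 0.564 0.240
outer loop
vertex 1.984 -2.203 -0.771
vertex 1.549 -2.05 -2.563
vertex 1.44 -2.81 -1.137
endloop
endfacet
facet normal -0.068 -0.470 0.880
outer loop
vertex 1.984 -2.203 -0.771
vertex 1.44 -2.81 -1.137
vertex 2.445 -3.03 -1.177
endloop
endfacet
facet normal 0.068 0.470 -0.880
outer loop
vertex 1.549 -2.05 -2.563
vertex 2.555 -2.27 -2.603
vertex 1.762 -2.822 -2.959
endloop
endfacet
facet normal -0.969 -0.180 -0.170
outer loop
vertex 1.549 -2.05 -2.563
vertex 1.762 -2.822 -2.959
vertex 1.44 -2.81 -1.137
endloop
endfacet
facet normal -0.969 -0.179 -0.170
outer loop
vertex 1.44 -2.81 -1.137
vertex 1.762 -2.822 -2.959
vertex 1.652 -3.583 -1.533
endloop
endfacet
facet normal -0.068 -0.470 0.880
outer loop
vertex 1.44 -2.81 -1.137
vertex 1.652 -3.583 -1.533
vertex 2.445 -3.03 -1.177
endloop
endfacet
facet normal 0.068 0.470 -0.880
outer loop
vertex 1.762 -2.822 -2.959
vertex 2.555 -2.27 -2.603
vertex 2.572 -3.179 -3.087
endloop
endfacet
facet normal -0.419 -0.787 -0.453
outer loop
vertex 1.762 -2.822 -2.959
vertex 2.572 -3.179 -3.087
vertex 1.652 -3.583 -1.533
endloop
endfacet
facet normal -0.419 -0.787 -0.453
outer loop
vertex 1.652 -3.583 -1.533
vertex 2.572 -3.179 -3.087
vertex 2.462 -3.94 -1.661
endloop
endfacet
facet normal -0.068 -0.469 0.880
outer loop
vertex 1.652 -3.583 -1.533
vertex 2.462 -3.94 -1.661
vertex 2.445 -3.03 -1.177
endloop
endfacet
facet normal 0.068 0.470 -0.880
outer loop
vertex 2.572 -3.179 -3.087
vertex 2.555 -2.27 -2.603
vertex 3.369 -2.851 -2.85
endloop
endfacet
facet normal 0.448 -0.803 -0.394
outer loop
vertex 2.572 -3.179 -3.087
vertex 3.369 -2.851 -2.85
vertex 2.462 -3.94 -1.661
endloop
endfacet
facet normal 0.448 -0.803 -0.393
outer loop
vertex 2.462 -3.94 -1.661
vertex 3.369 -2.851 -2.85
vertex 3.259 -3.611 -1.424
endloop
endfacet
facet normal -0.068 -0.469 0.880
outer loop
vertex 2.462 -3.94 -1.661
vertex 3.259 -3.611 -1.424
vertex 2.445 -3.03 -1.177
endloop
endfacet
facet normal 0.067 0.469 -0.881
outer loop
vertex 3.369 -2.851 -2.85
vertex 2.555 -2.27 -2.603
vertex 3.553 -2.085 -2.428
endloop
endfacet
facet normal 0.976 -0.213 -0.038
outer loop
vertex 3.369 -2.851 -2.85
vertex 3.553 -2.085 -2.428
vertex 3.259 -3.611 -1.424
endloop
endfacet
facet normal 0.976 -0.213 -0.039
outer loop
vertex 3.259 -3.611 -1.424
vertex 3.553 -2.085 -2.428
vertex 3.443 -2.846 -1.002
endloop
endfacet
facet normal -0.068 -0.469 0.880
outer loop
vertex 3.259 -3.611 -1.424
vertex 3.443 -2.846 -1.002
vertex 2.445 -3.03 -1.177
endloop
endfacet
facet normal -0.738 0.249 -0.628
outer loop
vertex 2.56 2.107 0.5
vertex 2.293 2.342 0.907
vertex 2.657 2.506 0.544
endloop
endfacet
facet normal 0.815 -0.136 -0.563
outer loop
vertex 2.56 2.107 0.5
vertex 2.657 2.506 0.544
vertex 3.547 1.918 1.973
endloop
endfacet
facet normal -0.738 0.250 -0.627
outer loop
vertex 2.657 2.506 0.544
vertex 2.293 2.342 0.907
vertex 2.542 2.809 0.8
endloop
endfacet
facet normal 0.798 0.536 -0.276
outer loop
vertex 2.657 2.506 0.544
vertex 2.542 2.809 0.8
vertex 3.547 1.918 1.973
endloop
endfacet
facet normal -0.737 0.249 -0.628
outer loop
vertex 2.542 2.809 0.8
vertex 2.293 2.342 0.907
vertex 2.28 2.838 1.119
endloop
endfacet
facet normal 0.434 0.857 0.279
outer loop
vertex 2.542 2.809 0.8
vertex 2.28 2.838 1.119
vertex 3.547 1.918 1.973
endloop
endfacet
facet normal -0.737 0.249 -0.629
outer loop
vertex 2.28 2.838 1.119
vertex 2.293 2.342 0.907
vertex 2.026 2.577 1.313
endloop
endfacet
facet normal -0.061 0.633 0.772
outer loop
vertex 2.28 2.838 1.119
vertex 2.026 2.577 1.313
vertex 3.547 1.918 1.973
endloop
endfacet
facet normal -0.738 0.247 -0.628
outer loop
vertex 2.026 2.577 1.313
vertex 2.293 2.342 0.907
vertex 1.929 2.178 1.27
endloop
endfacet
facet normal -0.399 -0.002 0.917
outer loop
vertex 2.026 2.577 1.313
vertex 1.929 2.178 1.27
vertex 3.547 1.918 1.973
endloop
endfacet
facet normal -0.738 0.251 -0.626
outer loop
vertex 1.929 2.178 1.27
vertex 2.293 2.342 0.907
vertex 2.044 1.875 1.013
endloop
endfacet
facet normal -0.382 -0.678 0.628
outer loop
vertex 1.929 2.178 1.27
vertex 2.044 1.875 1.013
vertex 3.547 1.918 1.973
endloop
endfacet
facet normal -0.736 0.250 -0.629
outer loop
vertex 2.044 1.875 1.013
vertex 2.293 2.342 0.907
vertex 2.306 1.846 0.695
endloop
endfacet
facet normal -0.019 -0.997 0.075
outer loop
vertex 2.044 1.875 1.013
vertex 2.306 1.846 0.695
vertex 3.547 1.918 1.973
endloop
endfacet
facet normal -0.738 0.249 -0.628
outer loop
vertex 2.306 1.846 0.695
vertex 2.293 2.342 0.907
vertex 2.56 2.107 0.5
endloop
endfacet
facet normal 0.475 -0.774 -0.418
outer loop
vertex 2.306 1.846 0.695
vertex 2.56 2.107 0.5
vertex 3.547 1.918 1.973
endloop
endfacet

endsolid


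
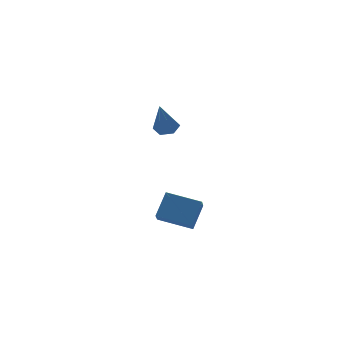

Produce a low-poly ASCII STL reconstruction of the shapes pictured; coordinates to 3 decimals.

solid 
facet normal -0.378 -0.612 0.695
outer loop
vertex 1.825 -0.261 -2.026
vertex 0.43 1.033 -1.645
vertex 0.897 -0.937 -3.126
endloop
endfacet
facet normal 0.718 -0.668 -0.196
outer loop
vertex 1.37 -0.173 -3.995
vertex 1.825 -0.261 -2.026
vertex 0.897 -0.937 -3.126
endloop
endfacet
facet normal -0.379 -0.612 0.694
outer loop
vertex 0.897 -0.937 -3.126
vertex 0.43 1.033 -1.645
vertex -0.497 0.357 -2.746
endloop
endfacet
facet normal -0.584 -0.425 -0.692
outer loop
vertex -0.497 0.357 -2.746
vertex 1.37 -0.173 -3.995
vertex 0.897 -0.937 -3.126
endloop
endfacet
facet normal 0.584 0.425 0.692
outer loop
vertex 1.825 -0.261 -2.026
vertex 0.903 1.797 -2.514
vertex 0.43 1.033 -1.645
endloop
endfacet
facet normal 0.719 -0.667 -0.196
outer loop
vertex 2.297 0.503 -2.894
vertex 1.825 -0.261 -2.026
vertex 1.37 -0.173 -3.995
endloop
endfacet
facet normal 0.583 0.425 0.692
outer loop
vertex 2.297 0.503 -2.894
vertex 0.903 1.797 -2.514
vertex 1.825 -0.261 -2.026
endloop
endfacet
facet normal -0.719 0.667 0.195
outer loop
vertex 0.43 1.033 -1.645
vertex 0.903 1.797 -2.514
vertex -0.497 0.357 -2.746
endloop
endfacet
facet normal -0.584 -0.425 -0.692
outer loop
vertex -0.025 1.121 -3.614
vertex 1.37 -0.173 -3.995
vertex -0.497 0.357 -2.746
endloop
endfacet
facet normal -0.719 0.667 0.196
outer loop
vertex -0.497 0.357 -2.746
vertex 0.903 1.797 -2.514
vertex -0.025 1.121 -3.614
endloop
endfacet
facet normal 0.378 0.612 -0.694
outer loop
vertex -0.025 1.121 -3.614
vertex 2.297 0.503 -2.894
vertex 1.37 -0.173 -3.995
endloop
endfacet
facet normal 0.378 0.612 -0.695
outer loop
vertex 0.903 1.797 -2.514
vertex 2.297 0.503 -2.894
vertex -0.025 1.121 -3.614
endloop
endfacet
facet normal 0.293 0.194 -0.936
outer loop
vertex 1.508 1.56 2.746
vertex 0.9 1.883 2.623
vertex 1.446 2.246 2.869
endloop
endfacet
facet normal 0.825 -0.027 0.565
outer loop
vertex 1.508 1.56 2.746
vertex 1.446 2.246 2.869
vertex 0.32 1.497 4.477
endloop
endfacet
facet normal 0.292 0.196 -0.936
outer loop
vertex 1.446 2.246 2.869
vertex 0.9 1.883 2.623
vertex 0.837 2.57 2.747
endloop
endfacet
facet normal 0.296 0.770 0.566
outer loop
vertex 1.446 2.246 2.869
vertex 0.837 2.57 2.747
vertex 0.32 1.497 4.477
endloop
endfacet
facet normal 0.292 0.196 -0.936
outer loop
vertex 0.837 2.57 2.747
vertex 0.9 1.883 2.623
vertex 0.291 2.207 2.501
endloop
endfacet
facet normal -0.615 0.739 0.275
outer loop
vertex 0.837 2.57 2.747
vertex 0.291 2.207 2.501
vertex 0.32 1.497 4.477
endloop
endfacet
facet normal 0.292 0.196 -0.936
outer loop
vertex 0.291 2.207 2.501
vertex 0.9 1.883 2.623
vertex 0.354 1.521 2.377
endloop
endfacet
facet normal -0.996 -0.088 -0.017
outer loop
vertex 0.291 2.207 2.501
vertex 0.354 1.521 2.377
vertex 0.32 1.497 4.477
endloop
endfacet
facet normal 0.293 0.194 -0.936
outer loop
vertex 0.354 1.521 2.377
vertex 0.9 1.883 2.623
vertex 0.962 1.197 2.5
endloop
endfacet
facet normal -0.467 -0.884 -0.018
outer loop
vertex 0.354 1.521 2.377
vertex 0.962 1.197 2.5
vertex 0.32 1.497 4.477
endloop
endfacet
facet normal 0.293 0.194 -0.936
outer loop
vertex 0.962 1.197 2.5
vertex 0.9 1.883 2.623
vertex 1.508 1.56 2.746
endloop
endfacet
facet normal 0.444 -0.853 0.274
outer loop
vertex 0.962 1.197 2.5
vertex 1.508 1.56 2.746
vertex 0.32 1.497 4.477
endloop
endfacet

endsolid


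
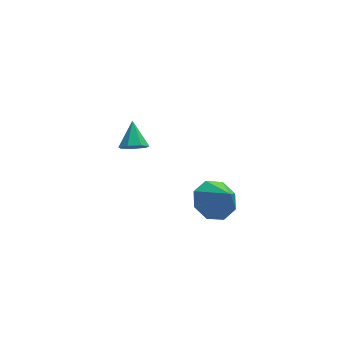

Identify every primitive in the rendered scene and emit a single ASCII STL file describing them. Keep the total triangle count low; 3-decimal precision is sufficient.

solid 
facet normal -0.264 0.587 -0.765
outer loop
vertex -0.682 -3.068 -1.827
vertex -1.624 -3.395 -1.753
vertex -1.104 -2.64 -1.353
endloop
endfacet
facet normal 0.815 0.202 0.543
outer loop
vertex -0.682 -3.068 -1.827
vertex -1.104 -2.64 -1.353
vertex -1.216 -4.305 -0.567
endloop
endfacet
facet normal -0.263 0.587 -0.766
outer loop
vertex -1.104 -2.64 -1.353
vertex -1.624 -3.395 -1.753
vertex -1.831 -2.654 -1.114
endloop
endfacet
facet normal 0.280 0.394 0.875
outer loop
vertex -1.104 -2.64 -1.353
vertex -1.831 -2.654 -1.114
vertex -1.216 -4.305 -0.567
endloop
endfacet
facet normal -0.264 0.587 -0.766
outer loop
vertex -1.831 -2.654 -1.114
vertex -1.624 -3.395 -1.753
vertex -2.437 -3.103 -1.249
endloop
endfacet
facet normal -0.339 0.180 0.923
outer loop
vertex -1.831 -2.654 -1.114
vertex -2.437 -3.103 -1.249
vertex -1.216 -4.305 -0.567
endloop
endfacet
facet normal -0.264 0.587 -0.765
outer loop
vertex -2.437 -3.103 -1.249
vertex -1.624 -3.395 -1.753
vertex -2.567 -3.722 -1.679
endloop
endfacet
facet normal -0.681 -0.316 0.661
outer loop
vertex -2.437 -3.103 -1.249
vertex -2.567 -3.722 -1.679
vertex -1.216 -4.305 -0.567
endloop
endfacet
facet normal -0.264 0.587 -0.765
outer loop
vertex -2.567 -3.722 -1.679
vertex -1.624 -3.395 -1.753
vertex -2.144 -4.15 -2.153
endloop
endfacet
facet normal -0.544 -0.804 0.240
outer loop
vertex -2.567 -3.722 -1.679
vertex -2.144 -4.15 -2.153
vertex -1.216 -4.305 -0.567
endloop
endfacet
facet normal -0.264 0.587 -0.765
outer loop
vertex -2.144 -4.15 -2.153
vertex -1.624 -3.395 -1.753
vertex -1.418 -4.136 -2.393
endloop
endfacet
facet normal -0.011 -0.996 -0.091
outer loop
vertex -2.144 -4.15 -2.153
vertex -1.418 -4.136 -2.393
vertex -1.216 -4.305 -0.567
endloop
endfacet
facet normal -0.265 0.587 -0.765
outer loop
vertex -1.418 -4.136 -2.393
vertex -1.624 -3.395 -1.753
vertex -0.812 -3.687 -2.258
endloop
endfacet
facet normal 0.609 -0.780 -0.140
outer loop
vertex -1.418 -4.136 -2.393
vertex -0.812 -3.687 -2.258
vertex -1.216 -4.305 -0.567
endloop
endfacet
facet normal -0.264 0.588 -0.765
outer loop
vertex -0.812 -3.687 -2.258
vertex -1.624 -3.395 -1.753
vertex -0.682 -3.068 -1.827
endloop
endfacet
facet normal 0.951 -0.285 0.123
outer loop
vertex -0.812 -3.687 -2.258
vertex -0.682 -3.068 -1.827
vertex -1.216 -4.305 -0.567
endloop
endfacet
facet normal -0.121 -0.749 -0.651
outer loop
vertex -3.37 1.882 -2.625
vertex -3.932 1.687 -2.296
vertex -3.873 2.126 -2.812
endloop
endfacet
facet normal 0.512 0.778 -0.363
outer loop
vertex -3.37 1.882 -2.625
vertex -3.873 2.126 -2.812
vertex -3.768 2.713 -1.404
endloop
endfacet
facet normal -0.120 -0.749 -0.651
outer loop
vertex -3.873 2.126 -2.812
vertex -3.932 1.687 -2.296
vertex -4.421 2.039 -2.611
endloop
endfacet
facet normal -0.272 0.895 -0.353
outer loop
vertex -3.873 2.126 -2.812
vertex -4.421 2.039 -2.611
vertex -3.768 2.713 -1.404
endloop
endfacet
facet normal -0.120 -0.749 -0.651
outer loop
vertex -4.421 2.039 -2.611
vertex -3.932 1.687 -2.296
vertex -4.601 1.687 -2.173
endloop
endfacet
facet normal -0.813 0.569 0.123
outer loop
vertex -4.421 2.039 -2.611
vertex -4.601 1.687 -2.173
vertex -3.768 2.713 -1.404
endloop
endfacet
facet normal -0.120 -0.749 -0.652
outer loop
vertex -4.601 1.687 -2.173
vertex -3.932 1.687 -2.296
vertex -4.277 1.335 -1.828
endloop
endfacet
facet normal -0.706 0.043 0.707
outer loop
vertex -4.601 1.687 -2.173
vertex -4.277 1.335 -1.828
vertex -3.768 2.713 -1.404
endloop
endfacet
facet normal -0.120 -0.749 -0.652
outer loop
vertex -4.277 1.335 -1.828
vertex -3.932 1.687 -2.296
vertex -3.694 1.248 -1.835
endloop
endfacet
facet normal -0.031 -0.284 0.958
outer loop
vertex -4.277 1.335 -1.828
vertex -3.694 1.248 -1.835
vertex -3.768 2.713 -1.404
endloop
endfacet
facet normal -0.121 -0.749 -0.651
outer loop
vertex -3.694 1.248 -1.835
vertex -3.932 1.687 -2.296
vertex -3.29 1.491 -2.19
endloop
endfacet
facet normal 0.706 -0.167 0.689
outer loop
vertex -3.694 1.248 -1.835
vertex -3.29 1.491 -2.19
vertex -3.768 2.713 -1.404
endloop
endfacet
facet normal -0.121 -0.749 -0.651
outer loop
vertex -3.29 1.491 -2.19
vertex -3.932 1.687 -2.296
vertex -3.37 1.882 -2.625
endloop
endfacet
facet normal 0.947 0.306 0.101
outer loop
vertex -3.29 1.491 -2.19
vertex -3.37 1.882 -2.625
vertex -3.768 2.713 -1.404
endloop
endfacet

endsolid


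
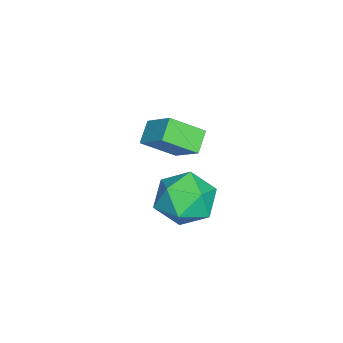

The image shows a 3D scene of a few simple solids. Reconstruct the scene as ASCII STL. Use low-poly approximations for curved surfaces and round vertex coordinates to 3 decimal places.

solid 
facet normal 0.187 0.097 0.978
outer loop
vertex 1.847 3.008 -2.107
vertex 0.822 2.359 -1.847
vertex 1.906 1.774 -1.996
endloop
endfacet
facet normal 0.793 0.092 0.602
outer loop
vertex 1.847 3.008 -2.107
vertex 1.906 1.774 -1.996
vertex 2.529 2.346 -2.904
endloop
endfacet
facet normal 0.766 0.629 0.133
outer loop
vertex 1.847 3.008 -2.107
vertex 2.529 2.346 -2.904
vertex 1.83 3.285 -3.316
endloop
endfacet
facet normal 0.143 0.965 0.219
outer loop
vertex 1.847 3.008 -2.107
vertex 1.83 3.285 -3.316
vertex 0.775 3.293 -2.663
endloop
endfacet
facet normal -0.215 0.636 0.741
outer loop
vertex 1.847 3.008 -2.107
vertex 0.775 3.293 -2.663
vertex 0.822 2.359 -1.847
endloop
endfacet
facet normal 0.821 -0.520 0.236
outer loop
vertex 2.529 2.346 -2.904
vertex 1.906 1.774 -1.996
vertex 1.925 1.287 -3.137
endloop
endfacet
facet normal -0.161 -0.512 0.844
outer loop
vertex 1.906 1.774 -1.996
vertex 0.822 2.359 -1.847
vertex 0.87 1.295 -2.484
endloop
endfacet
facet normal -0.811 0.361 0.460
outer loop
vertex 0.822 2.359 -1.847
vertex 0.775 3.293 -2.663
vertex 0.171 2.234 -2.896
endloop
endfacet
facet normal -0.232 0.893 -0.385
outer loop
vertex 0.775 3.293 -2.663
vertex 1.83 3.285 -3.316
vertex 0.794 2.806 -3.804
endloop
endfacet
facet normal 0.777 0.349 -0.524
outer loop
vertex 1.83 3.285 -3.316
vertex 2.529 2.346 -2.904
vertex 1.878 2.221 -3.953
endloop
endfacet
facet normal -0.143 -0.965 -0.219
outer loop
vertex 0.853 1.572 -3.693
vertex 1.925 1.287 -3.137
vertex 0.87 1.295 -2.484
endloop
endfacet
facet normal -0.766 -0.629 -0.133
outer loop
vertex 0.853 1.572 -3.693
vertex 0.87 1.295 -2.484
vertex 0.171 2.234 -2.896
endloop
endfacet
facet normal -0.793 -0.092 -0.602
outer loop
vertex 0.853 1.572 -3.693
vertex 0.171 2.234 -2.896
vertex 0.794 2.806 -3.804
endloop
endfacet
facet normal -0.187 -0.097 -0.978
outer loop
vertex 0.853 1.572 -3.693
vertex 0.794 2.806 -3.804
vertex 1.878 2.221 -3.953
endloop
endfacet
facet normal 0.215 -0.636 -0.741
outer loop
vertex 0.853 1.572 -3.693
vertex 1.878 2.221 -3.953
vertex 1.925 1.287 -3.137
endloop
endfacet
facet normal 0.232 -0.893 0.385
outer loop
vertex 0.87 1.295 -2.484
vertex 1.925 1.287 -3.137
vertex 1.906 1.774 -1.996
endloop
endfacet
facet normal -0.777 -0.349 0.524
outer loop
vertex 0.171 2.234 -2.896
vertex 0.87 1.295 -2.484
vertex 0.822 2.359 -1.847
endloop
endfacet
facet normal -0.821 0.520 -0.236
outer loop
vertex 0.794 2.806 -3.804
vertex 0.171 2.234 -2.896
vertex 0.775 3.293 -2.663
endloop
endfacet
facet normal 0.161 0.512 -0.844
outer loop
vertex 1.878 2.221 -3.953
vertex 0.794 2.806 -3.804
vertex 1.83 3.285 -3.316
endloop
endfacet
facet normal 0.811 -0.361 -0.460
outer loop
vertex 1.925 1.287 -3.137
vertex 1.878 2.221 -3.953
vertex 2.529 2.346 -2.904
endloop
endfacet
facet normal -0.464 -0.648 -0.604
outer loop
vertex -2.976 -0.205 -2.587
vertex -3.505 1.032 -3.508
vertex -2.102 -0.275 -3.184
endloop
endfacet
facet normal 0.325 -0.759 0.565
outer loop
vertex -1.355 0.768 -2.212
vertex -2.976 -0.205 -2.587
vertex -2.102 -0.275 -3.184
endloop
endfacet
facet normal -0.464 -0.648 -0.604
outer loop
vertex -2.102 -0.275 -3.184
vertex -3.505 1.032 -3.508
vertex -2.632 0.962 -4.104
endloop
endfacet
facet normal 0.824 -0.066 -0.563
outer loop
vertex -2.632 0.962 -4.104
vertex -1.355 0.768 -2.212
vertex -2.102 -0.275 -3.184
endloop
endfacet
facet normal -0.824 0.066 0.562
outer loop
vertex -2.976 -0.205 -2.587
vertex -2.758 2.075 -2.536
vertex -3.505 1.032 -3.508
endloop
endfacet
facet normal 0.325 -0.759 0.565
outer loop
vertex -2.228 0.838 -1.616
vertex -2.976 -0.205 -2.587
vertex -1.355 0.768 -2.212
endloop
endfacet
facet normal -0.824 0.066 0.563
outer loop
vertex -2.228 0.838 -1.616
vertex -2.758 2.075 -2.536
vertex -2.976 -0.205 -2.587
endloop
endfacet
facet normal -0.325 0.759 -0.565
outer loop
vertex -3.505 1.032 -3.508
vertex -2.758 2.075 -2.536
vertex -2.632 0.962 -4.104
endloop
endfacet
facet normal 0.824 -0.067 -0.563
outer loop
vertex -1.884 2.005 -3.133
vertex -1.355 0.768 -2.212
vertex -2.632 0.962 -4.104
endloop
endfacet
facet normal -0.325 0.759 -0.565
outer loop
vertex -2.632 0.962 -4.104
vertex -2.758 2.075 -2.536
vertex -1.884 2.005 -3.133
endloop
endfacet
facet normal 0.464 0.648 0.604
outer loop
vertex -1.884 2.005 -3.133
vertex -2.228 0.838 -1.616
vertex -1.355 0.768 -2.212
endloop
endfacet
facet normal 0.464 0.648 0.604
outer loop
vertex -2.758 2.075 -2.536
vertex -2.228 0.838 -1.616
vertex -1.884 2.005 -3.133
endloop
endfacet

endsolid


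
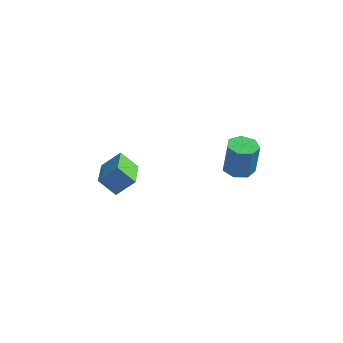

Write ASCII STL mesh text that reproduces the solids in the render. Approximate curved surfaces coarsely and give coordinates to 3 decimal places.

solid 
facet normal -0.101 -0.043 -0.994
outer loop
vertex 4.251 2.055 0.585
vertex 3.509 2.724 0.632
vertex 4.49 2.887 0.525
endloop
endfacet
facet normal 0.956 -0.281 -0.085
outer loop
vertex 4.251 2.055 0.585
vertex 4.49 2.887 0.525
vertex 4.472 2.147 2.761
endloop
endfacet
facet normal 0.956 -0.281 -0.085
outer loop
vertex 4.472 2.147 2.761
vertex 4.49 2.887 0.525
vertex 4.711 2.979 2.702
endloop
endfacet
facet normal 0.101 0.042 0.994
outer loop
vertex 4.472 2.147 2.761
vertex 4.711 2.979 2.702
vertex 3.731 2.816 2.808
endloop
endfacet
facet normal -0.101 -0.042 -0.994
outer loop
vertex 4.49 2.887 0.525
vertex 3.509 2.724 0.632
vertex 3.991 3.596 0.546
endloop
endfacet
facet normal 0.812 0.574 -0.107
outer loop
vertex 4.49 2.887 0.525
vertex 3.991 3.596 0.546
vertex 4.711 2.979 2.702
endloop
endfacet
facet normal 0.812 0.574 -0.107
outer loop
vertex 4.711 2.979 2.702
vertex 3.991 3.596 0.546
vertex 4.212 3.688 2.723
endloop
endfacet
facet normal 0.101 0.041 0.994
outer loop
vertex 4.711 2.979 2.702
vertex 4.212 3.688 2.723
vertex 3.731 2.816 2.808
endloop
endfacet
facet normal -0.101 -0.042 -0.994
outer loop
vertex 3.991 3.596 0.546
vertex 3.509 2.724 0.632
vertex 3.129 3.649 0.631
endloop
endfacet
facet normal 0.057 0.997 -0.048
outer loop
vertex 3.991 3.596 0.546
vertex 3.129 3.649 0.631
vertex 4.212 3.688 2.723
endloop
endfacet
facet normal 0.057 0.997 -0.048
outer loop
vertex 4.212 3.688 2.723
vertex 3.129 3.649 0.631
vertex 3.35 3.741 2.808
endloop
endfacet
facet normal 0.101 0.041 0.994
outer loop
vertex 4.212 3.688 2.723
vertex 3.35 3.741 2.808
vertex 3.731 2.816 2.808
endloop
endfacet
facet normal -0.101 -0.043 -0.994
outer loop
vertex 3.129 3.649 0.631
vertex 3.509 2.724 0.632
vertex 2.554 3.005 0.717
endloop
endfacet
facet normal -0.742 0.669 0.047
outer loop
vertex 3.129 3.649 0.631
vertex 2.554 3.005 0.717
vertex 3.35 3.741 2.808
endloop
endfacet
facet normal -0.742 0.669 0.047
outer loop
vertex 3.35 3.741 2.808
vertex 2.554 3.005 0.717
vertex 2.775 3.097 2.894
endloop
endfacet
facet normal 0.102 0.042 0.994
outer loop
vertex 3.35 3.741 2.808
vertex 2.775 3.097 2.894
vertex 3.731 2.816 2.808
endloop
endfacet
facet normal -0.101 -0.041 -0.994
outer loop
vertex 2.554 3.005 0.717
vertex 3.509 2.724 0.632
vertex 2.698 2.149 0.738
endloop
endfacet
facet normal -0.981 -0.162 0.106
outer loop
vertex 2.554 3.005 0.717
vertex 2.698 2.149 0.738
vertex 2.775 3.097 2.894
endloop
endfacet
facet normal -0.981 -0.163 0.107
outer loop
vertex 2.775 3.097 2.894
vertex 2.698 2.149 0.738
vertex 2.919 2.242 2.915
endloop
endfacet
facet normal 0.102 0.042 0.994
outer loop
vertex 2.775 3.097 2.894
vertex 2.919 2.242 2.915
vertex 3.731 2.816 2.808
endloop
endfacet
facet normal -0.101 -0.041 -0.994
outer loop
vertex 2.698 2.149 0.738
vertex 3.509 2.724 0.632
vertex 3.453 1.727 0.679
endloop
endfacet
facet normal -0.481 -0.873 0.086
outer loop
vertex 2.698 2.149 0.738
vertex 3.453 1.727 0.679
vertex 2.919 2.242 2.915
endloop
endfacet
facet normal -0.482 -0.872 0.086
outer loop
vertex 2.919 2.242 2.915
vertex 3.453 1.727 0.679
vertex 3.674 1.819 2.856
endloop
endfacet
facet normal 0.101 0.042 0.994
outer loop
vertex 2.919 2.242 2.915
vertex 3.674 1.819 2.856
vertex 3.731 2.816 2.808
endloop
endfacet
facet normal -0.100 -0.041 -0.994
outer loop
vertex 3.453 1.727 0.679
vertex 3.509 2.724 0.632
vertex 4.251 2.055 0.585
endloop
endfacet
facet normal 0.380 -0.925 0.000
outer loop
vertex 3.453 1.727 0.679
vertex 4.251 2.055 0.585
vertex 3.674 1.819 2.856
endloop
endfacet
facet normal 0.380 -0.925 0.000
outer loop
vertex 3.674 1.819 2.856
vertex 4.251 2.055 0.585
vertex 4.472 2.147 2.761
endloop
endfacet
facet normal 0.101 0.042 0.994
outer loop
vertex 3.674 1.819 2.856
vertex 4.472 2.147 2.761
vertex 3.731 2.816 2.808
endloop
endfacet
facet normal -0.667 -0.304 -0.680
outer loop
vertex -4.801 1.218 -1.432
vertex -5.299 3.294 -1.87
vertex -3.688 1.251 -2.538
endloop
endfacet
facet normal 0.228 -0.952 0.201
outer loop
vertex -2.601 1.746 -1.43
vertex -4.801 1.218 -1.432
vertex -3.688 1.251 -2.538
endloop
endfacet
facet normal -0.667 -0.304 -0.680
outer loop
vertex -3.688 1.251 -2.538
vertex -5.299 3.294 -1.87
vertex -4.186 3.327 -2.977
endloop
endfacet
facet normal 0.709 0.021 -0.705
outer loop
vertex -4.186 3.327 -2.977
vertex -2.601 1.746 -1.43
vertex -3.688 1.251 -2.538
endloop
endfacet
facet normal -0.709 -0.021 0.705
outer loop
vertex -4.801 1.218 -1.432
vertex -4.212 3.789 -0.762
vertex -5.299 3.294 -1.87
endloop
endfacet
facet normal 0.228 -0.953 0.201
outer loop
vertex -3.714 1.713 -0.323
vertex -4.801 1.218 -1.432
vertex -2.601 1.746 -1.43
endloop
endfacet
facet normal -0.709 -0.021 0.705
outer loop
vertex -3.714 1.713 -0.323
vertex -4.212 3.789 -0.762
vertex -4.801 1.218 -1.432
endloop
endfacet
facet normal -0.229 0.952 -0.201
outer loop
vertex -5.299 3.294 -1.87
vertex -4.212 3.789 -0.762
vertex -4.186 3.327 -2.977
endloop
endfacet
facet normal 0.709 0.021 -0.705
outer loop
vertex -3.099 3.822 -1.868
vertex -2.601 1.746 -1.43
vertex -4.186 3.327 -2.977
endloop
endfacet
facet normal -0.228 0.953 -0.201
outer loop
vertex -4.186 3.327 -2.977
vertex -4.212 3.789 -0.762
vertex -3.099 3.822 -1.868
endloop
endfacet
facet normal 0.667 0.304 0.680
outer loop
vertex -3.099 3.822 -1.868
vertex -3.714 1.713 -0.323
vertex -2.601 1.746 -1.43
endloop
endfacet
facet normal 0.667 0.304 0.680
outer loop
vertex -4.212 3.789 -0.762
vertex -3.714 1.713 -0.323
vertex -3.099 3.822 -1.868
endloop
endfacet

endsolid


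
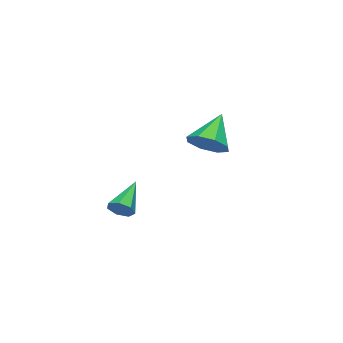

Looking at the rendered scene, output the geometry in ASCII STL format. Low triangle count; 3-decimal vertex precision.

solid 
facet normal 0.725 0.086 -0.684
outer loop
vertex -2.007 3.375 1.153
vertex -2.44 4.0 0.773
vertex -1.855 3.962 1.388
endloop
endfacet
facet normal 0.263 -0.417 0.870
outer loop
vertex -2.007 3.375 1.153
vertex -1.855 3.962 1.388
vertex -3.6 3.86 1.867
endloop
endfacet
facet normal 0.724 0.088 -0.684
outer loop
vertex -1.855 3.962 1.388
vertex -2.44 4.0 0.773
vertex -2.046 4.571 1.264
endloop
endfacet
facet normal 0.241 0.266 0.934
outer loop
vertex -1.855 3.962 1.388
vertex -2.046 4.571 1.264
vertex -3.6 3.86 1.867
endloop
endfacet
facet normal 0.725 0.087 -0.683
outer loop
vertex -2.046 4.571 1.264
vertex -2.44 4.0 0.773
vertex -2.468 4.846 0.851
endloop
endfacet
facet normal -0.110 0.772 0.626
outer loop
vertex -2.046 4.571 1.264
vertex -2.468 4.846 0.851
vertex -3.6 3.86 1.867
endloop
endfacet
facet normal 0.724 0.087 -0.684
outer loop
vertex -2.468 4.846 0.851
vertex -2.44 4.0 0.773
vertex -2.874 4.625 0.393
endloop
endfacet
facet normal -0.583 0.802 0.129
outer loop
vertex -2.468 4.846 0.851
vertex -2.874 4.625 0.393
vertex -3.6 3.86 1.867
endloop
endfacet
facet normal 0.724 0.087 -0.684
outer loop
vertex -2.874 4.625 0.393
vertex -2.44 4.0 0.773
vertex -3.026 4.038 0.158
endloop
endfacet
facet normal -0.901 0.340 -0.267
outer loop
vertex -2.874 4.625 0.393
vertex -3.026 4.038 0.158
vertex -3.6 3.86 1.867
endloop
endfacet
facet normal 0.724 0.089 -0.684
outer loop
vertex -3.026 4.038 0.158
vertex -2.44 4.0 0.773
vertex -2.834 3.428 0.282
endloop
endfacet
facet normal -0.879 -0.344 -0.331
outer loop
vertex -3.026 4.038 0.158
vertex -2.834 3.428 0.282
vertex -3.6 3.86 1.867
endloop
endfacet
facet normal 0.725 0.087 -0.683
outer loop
vertex -2.834 3.428 0.282
vertex -2.44 4.0 0.773
vertex -2.412 3.154 0.695
endloop
endfacet
facet normal -0.528 -0.849 -0.024
outer loop
vertex -2.834 3.428 0.282
vertex -2.412 3.154 0.695
vertex -3.6 3.86 1.867
endloop
endfacet
facet normal 0.725 0.087 -0.683
outer loop
vertex -2.412 3.154 0.695
vertex -2.44 4.0 0.773
vertex -2.007 3.375 1.153
endloop
endfacet
facet normal -0.056 -0.879 0.473
outer loop
vertex -2.412 3.154 0.695
vertex -2.007 3.375 1.153
vertex -3.6 3.86 1.867
endloop
endfacet
facet normal 0.841 0.173 -0.512
outer loop
vertex 2.319 3.035 -0.57
vertex 2.058 3.372 -0.885
vertex 2.313 3.474 -0.432
endloop
endfacet
facet normal 0.267 -0.286 0.920
outer loop
vertex 2.319 3.035 -0.57
vertex 2.313 3.474 -0.432
vertex 0.762 3.108 -0.095
endloop
endfacet
facet normal 0.841 0.173 -0.512
outer loop
vertex 2.313 3.474 -0.432
vertex 2.058 3.372 -0.885
vertex 2.115 3.836 -0.635
endloop
endfacet
facet normal 0.064 0.515 0.855
outer loop
vertex 2.313 3.474 -0.432
vertex 2.115 3.836 -0.635
vertex 0.762 3.108 -0.095
endloop
endfacet
facet normal 0.842 0.172 -0.512
outer loop
vertex 2.115 3.836 -0.635
vertex 2.058 3.372 -0.885
vertex 1.874 3.849 -1.027
endloop
endfacet
facet normal -0.375 0.890 0.260
outer loop
vertex 2.115 3.836 -0.635
vertex 1.874 3.849 -1.027
vertex 0.762 3.108 -0.095
endloop
endfacet
facet normal 0.841 0.171 -0.514
outer loop
vertex 1.874 3.849 -1.027
vertex 2.058 3.372 -0.885
vertex 1.771 3.502 -1.311
endloop
endfacet
facet normal -0.720 0.555 -0.417
outer loop
vertex 1.874 3.849 -1.027
vertex 1.771 3.502 -1.311
vertex 0.762 3.108 -0.095
endloop
endfacet
facet normal 0.841 0.172 -0.514
outer loop
vertex 1.771 3.502 -1.311
vertex 2.058 3.372 -0.885
vertex 1.884 3.058 -1.275
endloop
endfacet
facet normal -0.709 -0.234 -0.665
outer loop
vertex 1.771 3.502 -1.311
vertex 1.884 3.058 -1.275
vertex 0.762 3.108 -0.095
endloop
endfacet
facet normal 0.841 0.172 -0.513
outer loop
vertex 1.884 3.058 -1.275
vertex 2.058 3.372 -0.885
vertex 2.128 2.85 -0.945
endloop
endfacet
facet normal -0.353 -0.887 -0.298
outer loop
vertex 1.884 3.058 -1.275
vertex 2.128 2.85 -0.945
vertex 0.762 3.108 -0.095
endloop
endfacet
facet normal 0.841 0.172 -0.513
outer loop
vertex 2.128 2.85 -0.945
vertex 2.058 3.372 -0.885
vertex 2.319 3.035 -0.57
endloop
endfacet
facet normal 0.082 -0.910 0.407
outer loop
vertex 2.128 2.85 -0.945
vertex 2.319 3.035 -0.57
vertex 0.762 3.108 -0.095
endloop
endfacet

endsolid


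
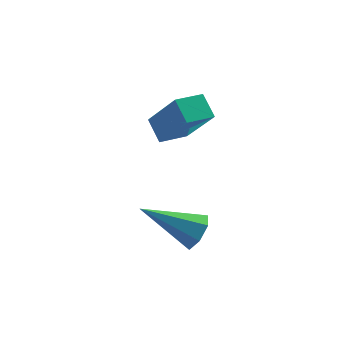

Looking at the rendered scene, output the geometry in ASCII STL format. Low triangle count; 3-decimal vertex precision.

solid 
facet normal 0.842 -0.153 -0.518
outer loop
vertex 2.231 -3.659 -1.579
vertex 1.927 -3.333 -2.17
vertex 2.319 -3.024 -1.624
endloop
endfacet
facet normal 0.246 0.035 0.969
outer loop
vertex 2.231 -3.659 -1.579
vertex 2.319 -3.024 -1.624
vertex 0.133 -3.007 -1.07
endloop
endfacet
facet normal 0.842 -0.153 -0.518
outer loop
vertex 2.319 -3.024 -1.624
vertex 1.927 -3.333 -2.17
vertex 2.112 -2.622 -2.079
endloop
endfacet
facet normal 0.161 0.775 0.611
outer loop
vertex 2.319 -3.024 -1.624
vertex 2.112 -2.622 -2.079
vertex 0.133 -3.007 -1.07
endloop
endfacet
facet normal 0.843 -0.153 -0.516
outer loop
vertex 2.112 -2.622 -2.079
vertex 1.927 -3.333 -2.17
vertex 1.766 -2.755 -2.604
endloop
endfacet
facet normal -0.235 0.968 -0.091
outer loop
vertex 2.112 -2.622 -2.079
vertex 1.766 -2.755 -2.604
vertex 0.133 -3.007 -1.07
endloop
endfacet
facet normal 0.842 -0.153 -0.517
outer loop
vertex 1.766 -2.755 -2.604
vertex 1.927 -3.333 -2.17
vertex 1.541 -3.323 -2.802
endloop
endfacet
facet normal -0.643 0.466 -0.608
outer loop
vertex 1.766 -2.755 -2.604
vertex 1.541 -3.323 -2.802
vertex 0.133 -3.007 -1.07
endloop
endfacet
facet normal 0.842 -0.153 -0.517
outer loop
vertex 1.541 -3.323 -2.802
vertex 1.927 -3.333 -2.17
vertex 1.607 -3.898 -2.524
endloop
endfacet
facet normal -0.756 -0.353 -0.551
outer loop
vertex 1.541 -3.323 -2.802
vertex 1.607 -3.898 -2.524
vertex 0.133 -3.007 -1.07
endloop
endfacet
facet normal 0.842 -0.153 -0.517
outer loop
vertex 1.607 -3.898 -2.524
vertex 1.927 -3.333 -2.17
vertex 1.914 -4.048 -1.98
endloop
endfacet
facet normal -0.490 -0.871 0.037
outer loop
vertex 1.607 -3.898 -2.524
vertex 1.914 -4.048 -1.98
vertex 0.133 -3.007 -1.07
endloop
endfacet
facet normal 0.842 -0.153 -0.517
outer loop
vertex 1.914 -4.048 -1.98
vertex 1.927 -3.333 -2.17
vertex 2.231 -3.659 -1.579
endloop
endfacet
facet normal -0.044 -0.699 0.713
outer loop
vertex 1.914 -4.048 -1.98
vertex 2.231 -3.659 -1.579
vertex 0.133 -3.007 -1.07
endloop
endfacet
facet normal -0.882 -0.448 0.148
outer loop
vertex 1.513 -0.997 2.587
vertex 0.743 -0.021 0.957
vertex 1.796 -1.747 2.005
endloop
endfacet
facet normal 0.376 -0.476 0.795
outer loop
vertex 2.757 -1.259 1.843
vertex 1.513 -0.997 2.587
vertex 1.796 -1.747 2.005
endloop
endfacet
facet normal -0.882 -0.448 0.148
outer loop
vertex 1.796 -1.747 2.005
vertex 0.743 -0.021 0.957
vertex 1.026 -0.771 0.375
endloop
endfacet
facet normal 0.285 -0.757 -0.588
outer loop
vertex 1.026 -0.771 0.375
vertex 2.757 -1.259 1.843
vertex 1.796 -1.747 2.005
endloop
endfacet
facet normal -0.285 0.757 0.588
outer loop
vertex 1.513 -0.997 2.587
vertex 1.704 0.467 0.795
vertex 0.743 -0.021 0.957
endloop
endfacet
facet normal 0.376 -0.476 0.795
outer loop
vertex 2.474 -0.509 2.425
vertex 1.513 -0.997 2.587
vertex 2.757 -1.259 1.843
endloop
endfacet
facet normal -0.285 0.757 0.588
outer loop
vertex 2.474 -0.509 2.425
vertex 1.704 0.467 0.795
vertex 1.513 -0.997 2.587
endloop
endfacet
facet normal -0.376 0.476 -0.795
outer loop
vertex 0.743 -0.021 0.957
vertex 1.704 0.467 0.795
vertex 1.026 -0.771 0.375
endloop
endfacet
facet normal 0.285 -0.757 -0.588
outer loop
vertex 1.987 -0.283 0.213
vertex 2.757 -1.259 1.843
vertex 1.026 -0.771 0.375
endloop
endfacet
facet normal -0.376 0.476 -0.795
outer loop
vertex 1.026 -0.771 0.375
vertex 1.704 0.467 0.795
vertex 1.987 -0.283 0.213
endloop
endfacet
facet normal 0.882 0.448 -0.148
outer loop
vertex 1.987 -0.283 0.213
vertex 2.474 -0.509 2.425
vertex 2.757 -1.259 1.843
endloop
endfacet
facet normal 0.882 0.448 -0.148
outer loop
vertex 1.704 0.467 0.795
vertex 2.474 -0.509 2.425
vertex 1.987 -0.283 0.213
endloop
endfacet

endsolid


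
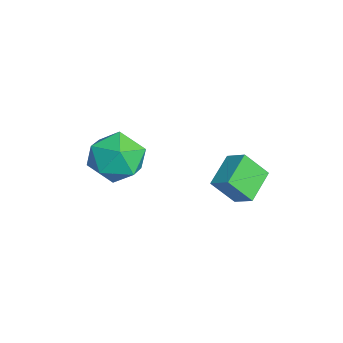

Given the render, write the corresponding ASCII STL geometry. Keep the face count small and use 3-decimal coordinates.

solid 
facet normal 0.206 0.462 0.863
outer loop
vertex 0.723 -1.864 -0.309
vertex 0.163 -2.651 0.246
vertex 1.253 -2.776 0.053
endloop
endfacet
facet normal 0.724 0.573 0.384
outer loop
vertex 0.723 -1.864 -0.309
vertex 1.253 -2.776 0.053
vertex 1.471 -2.371 -0.963
endloop
endfacet
facet normal 0.432 0.882 -0.189
outer loop
vertex 0.723 -1.864 -0.309
vertex 1.471 -2.371 -0.963
vertex 0.516 -1.996 -1.397
endloop
endfacet
facet normal -0.267 0.961 -0.066
outer loop
vertex 0.723 -1.864 -0.309
vertex 0.516 -1.996 -1.397
vertex -0.293 -2.17 -0.65
endloop
endfacet
facet normal -0.407 0.702 0.584
outer loop
vertex 0.723 -1.864 -0.309
vertex -0.293 -2.17 -0.65
vertex 0.163 -2.651 0.246
endloop
endfacet
facet normal 0.981 -0.062 0.186
outer loop
vertex 1.471 -2.371 -0.963
vertex 1.253 -2.776 0.053
vertex 1.373 -3.47 -0.81
endloop
endfacet
facet normal 0.142 -0.241 0.960
outer loop
vertex 1.253 -2.776 0.053
vertex 0.163 -2.651 0.246
vertex 0.564 -3.644 -0.063
endloop
endfacet
facet normal -0.848 0.147 0.510
outer loop
vertex 0.163 -2.651 0.246
vertex -0.293 -2.17 -0.65
vertex -0.391 -3.269 -0.497
endloop
endfacet
facet normal -0.622 0.566 -0.542
outer loop
vertex -0.293 -2.17 -0.65
vertex 0.516 -1.996 -1.397
vertex -0.173 -2.864 -1.513
endloop
endfacet
facet normal 0.509 0.436 -0.742
outer loop
vertex 0.516 -1.996 -1.397
vertex 1.471 -2.371 -0.963
vertex 0.917 -2.989 -1.706
endloop
endfacet
facet normal 0.267 -0.961 0.066
outer loop
vertex 0.357 -3.776 -1.151
vertex 1.373 -3.47 -0.81
vertex 0.564 -3.644 -0.063
endloop
endfacet
facet normal -0.432 -0.882 0.189
outer loop
vertex 0.357 -3.776 -1.151
vertex 0.564 -3.644 -0.063
vertex -0.391 -3.269 -0.497
endloop
endfacet
facet normal -0.724 -0.573 -0.384
outer loop
vertex 0.357 -3.776 -1.151
vertex -0.391 -3.269 -0.497
vertex -0.173 -2.864 -1.513
endloop
endfacet
facet normal -0.206 -0.462 -0.863
outer loop
vertex 0.357 -3.776 -1.151
vertex -0.173 -2.864 -1.513
vertex 0.917 -2.989 -1.706
endloop
endfacet
facet normal 0.407 -0.702 -0.584
outer loop
vertex 0.357 -3.776 -1.151
vertex 0.917 -2.989 -1.706
vertex 1.373 -3.47 -0.81
endloop
endfacet
facet normal 0.622 -0.566 0.542
outer loop
vertex 0.564 -3.644 -0.063
vertex 1.373 -3.47 -0.81
vertex 1.253 -2.776 0.053
endloop
endfacet
facet normal -0.509 -0.436 0.742
outer loop
vertex -0.391 -3.269 -0.497
vertex 0.564 -3.644 -0.063
vertex 0.163 -2.651 0.246
endloop
endfacet
facet normal -0.981 0.062 -0.186
outer loop
vertex -0.173 -2.864 -1.513
vertex -0.391 -3.269 -0.497
vertex -0.293 -2.17 -0.65
endloop
endfacet
facet normal -0.142 0.241 -0.960
outer loop
vertex 0.917 -2.989 -1.706
vertex -0.173 -2.864 -1.513
vertex 0.516 -1.996 -1.397
endloop
endfacet
facet normal 0.848 -0.147 -0.510
outer loop
vertex 1.373 -3.47 -0.81
vertex 0.917 -2.989 -1.706
vertex 1.471 -2.371 -0.963
endloop
endfacet
facet normal -0.741 0.545 0.393
outer loop
vertex 3.125 0.375 0.886
vertex 3.68 0.824 1.31
vertex 3.204 1.138 -0.024
endloop
endfacet
facet normal -0.668 -0.541 -0.511
outer loop
vertex 4.16 0.436 -0.53
vertex 3.125 0.375 0.886
vertex 3.204 1.138 -0.024
endloop
endfacet
facet normal -0.741 0.544 0.393
outer loop
vertex 3.204 1.138 -0.024
vertex 3.68 0.824 1.31
vertex 3.758 1.587 0.4
endloop
endfacet
facet normal 0.066 0.641 -0.765
outer loop
vertex 3.758 1.587 0.4
vertex 4.16 0.436 -0.53
vertex 3.204 1.138 -0.024
endloop
endfacet
facet normal -0.066 -0.641 0.765
outer loop
vertex 3.125 0.375 0.886
vertex 4.636 0.122 0.804
vertex 3.68 0.824 1.31
endloop
endfacet
facet normal -0.667 -0.541 -0.511
outer loop
vertex 4.082 -0.327 0.38
vertex 3.125 0.375 0.886
vertex 4.16 0.436 -0.53
endloop
endfacet
facet normal -0.066 -0.641 0.765
outer loop
vertex 4.082 -0.327 0.38
vertex 4.636 0.122 0.804
vertex 3.125 0.375 0.886
endloop
endfacet
facet normal 0.668 0.541 0.511
outer loop
vertex 3.68 0.824 1.31
vertex 4.636 0.122 0.804
vertex 3.758 1.587 0.4
endloop
endfacet
facet normal 0.066 0.641 -0.765
outer loop
vertex 4.715 0.885 -0.106
vertex 4.16 0.436 -0.53
vertex 3.758 1.587 0.4
endloop
endfacet
facet normal 0.667 0.541 0.512
outer loop
vertex 3.758 1.587 0.4
vertex 4.636 0.122 0.804
vertex 4.715 0.885 -0.106
endloop
endfacet
facet normal 0.741 -0.545 -0.393
outer loop
vertex 4.715 0.885 -0.106
vertex 4.082 -0.327 0.38
vertex 4.16 0.436 -0.53
endloop
endfacet
facet normal 0.741 -0.544 -0.392
outer loop
vertex 4.636 0.122 0.804
vertex 4.082 -0.327 0.38
vertex 4.715 0.885 -0.106
endloop
endfacet

endsolid
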